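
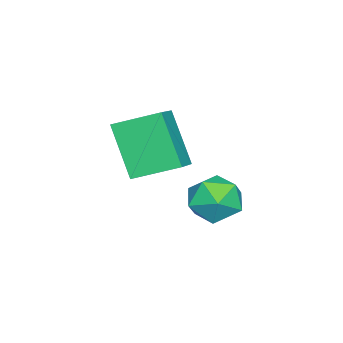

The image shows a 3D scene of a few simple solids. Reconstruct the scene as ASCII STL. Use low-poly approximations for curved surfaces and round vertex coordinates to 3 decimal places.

solid 
facet normal -0.226 0.042 0.973
outer loop
vertex -0.782 4.19 1.872
vertex -1.323 3.406 1.78
vertex -0.395 3.324 1.999
endloop
endfacet
facet normal 0.422 0.313 0.851
outer loop
vertex -0.782 4.19 1.872
vertex -0.395 3.324 1.999
vertex 0.084 3.996 1.514
endloop
endfacet
facet normal 0.351 0.852 0.388
outer loop
vertex -0.782 4.19 1.872
vertex 0.084 3.996 1.514
vertex -0.548 4.493 0.995
endloop
endfacet
facet normal -0.340 0.913 0.225
outer loop
vertex -0.782 4.19 1.872
vertex -0.548 4.493 0.995
vertex -1.418 4.128 1.16
endloop
endfacet
facet normal -0.697 0.412 0.587
outer loop
vertex -0.782 4.19 1.872
vertex -1.418 4.128 1.16
vertex -1.323 3.406 1.78
endloop
endfacet
facet normal 0.819 -0.193 0.541
outer loop
vertex 0.084 3.996 1.514
vertex -0.395 3.324 1.999
vertex 0.078 3.092 1.2
endloop
endfacet
facet normal -0.230 -0.632 0.740
outer loop
vertex -0.395 3.324 1.999
vertex -1.323 3.406 1.78
vertex -0.792 2.727 1.365
endloop
endfacet
facet normal -0.993 -0.033 0.114
outer loop
vertex -1.323 3.406 1.78
vertex -1.418 4.128 1.16
vertex -1.424 3.224 0.846
endloop
endfacet
facet normal -0.416 0.778 -0.472
outer loop
vertex -1.418 4.128 1.16
vertex -0.548 4.493 0.995
vertex -0.945 3.896 0.361
endloop
endfacet
facet normal 0.705 0.678 -0.208
outer loop
vertex -0.548 4.493 0.995
vertex 0.084 3.996 1.514
vertex -0.017 3.814 0.58
endloop
endfacet
facet normal 0.340 -0.913 -0.225
outer loop
vertex -0.558 3.03 0.488
vertex 0.078 3.092 1.2
vertex -0.792 2.727 1.365
endloop
endfacet
facet normal -0.351 -0.852 -0.388
outer loop
vertex -0.558 3.03 0.488
vertex -0.792 2.727 1.365
vertex -1.424 3.224 0.846
endloop
endfacet
facet normal -0.422 -0.313 -0.851
outer loop
vertex -0.558 3.03 0.488
vertex -1.424 3.224 0.846
vertex -0.945 3.896 0.361
endloop
endfacet
facet normal 0.226 -0.042 -0.973
outer loop
vertex -0.558 3.03 0.488
vertex -0.945 3.896 0.361
vertex -0.017 3.814 0.58
endloop
endfacet
facet normal 0.697 -0.412 -0.587
outer loop
vertex -0.558 3.03 0.488
vertex -0.017 3.814 0.58
vertex 0.078 3.092 1.2
endloop
endfacet
facet normal 0.416 -0.778 0.472
outer loop
vertex -0.792 2.727 1.365
vertex 0.078 3.092 1.2
vertex -0.395 3.324 1.999
endloop
endfacet
facet normal -0.705 -0.678 0.208
outer loop
vertex -1.424 3.224 0.846
vertex -0.792 2.727 1.365
vertex -1.323 3.406 1.78
endloop
endfacet
facet normal -0.819 0.193 -0.541
outer loop
vertex -0.945 3.896 0.361
vertex -1.424 3.224 0.846
vertex -1.418 4.128 1.16
endloop
endfacet
facet normal 0.230 0.632 -0.740
outer loop
vertex -0.017 3.814 0.58
vertex -0.945 3.896 0.361
vertex -0.548 4.493 0.995
endloop
endfacet
facet normal 0.993 0.033 -0.114
outer loop
vertex 0.078 3.092 1.2
vertex -0.017 3.814 0.58
vertex 0.084 3.996 1.514
endloop
endfacet
facet normal -0.320 -0.447 0.835
outer loop
vertex 0.493 2.443 5.116
vertex -0.579 2.29 4.624
vertex 0.943 1.08 4.559
endloop
endfacet
facet normal 0.901 0.129 0.414
outer loop
vertex 1.579 1.97 2.896
vertex 0.493 2.443 5.116
vertex 0.943 1.08 4.559
endloop
endfacet
facet normal -0.320 -0.447 0.835
outer loop
vertex 0.943 1.08 4.559
vertex -0.579 2.29 4.624
vertex -0.129 0.927 4.067
endloop
endfacet
facet normal 0.292 -0.885 -0.362
outer loop
vertex -0.129 0.927 4.067
vertex 1.579 1.97 2.896
vertex 0.943 1.08 4.559
endloop
endfacet
facet normal -0.292 0.885 0.362
outer loop
vertex 0.493 2.443 5.116
vertex 0.057 3.18 2.961
vertex -0.579 2.29 4.624
endloop
endfacet
facet normal 0.901 0.129 0.414
outer loop
vertex 1.129 3.333 3.453
vertex 0.493 2.443 5.116
vertex 1.579 1.97 2.896
endloop
endfacet
facet normal -0.292 0.885 0.362
outer loop
vertex 1.129 3.333 3.453
vertex 0.057 3.18 2.961
vertex 0.493 2.443 5.116
endloop
endfacet
facet normal -0.901 -0.129 -0.414
outer loop
vertex -0.579 2.29 4.624
vertex 0.057 3.18 2.961
vertex -0.129 0.927 4.067
endloop
endfacet
facet normal 0.292 -0.885 -0.362
outer loop
vertex 0.507 1.817 2.404
vertex 1.579 1.97 2.896
vertex -0.129 0.927 4.067
endloop
endfacet
facet normal -0.901 -0.129 -0.414
outer loop
vertex -0.129 0.927 4.067
vertex 0.057 3.18 2.961
vertex 0.507 1.817 2.404
endloop
endfacet
facet normal 0.320 0.447 -0.835
outer loop
vertex 0.507 1.817 2.404
vertex 1.129 3.333 3.453
vertex 1.579 1.97 2.896
endloop
endfacet
facet normal 0.320 0.447 -0.835
outer loop
vertex 0.057 3.18 2.961
vertex 1.129 3.333 3.453
vertex 0.507 1.817 2.404
endloop
endfacet

endsolid


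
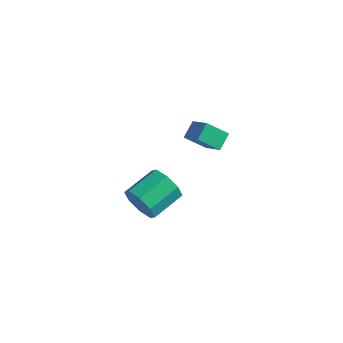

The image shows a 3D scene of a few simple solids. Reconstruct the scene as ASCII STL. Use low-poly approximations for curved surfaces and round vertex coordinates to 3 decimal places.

solid 
facet normal -0.188 -0.942 -0.278
outer loop
vertex 1.919 0.8 -4.769
vertex 1.483 0.665 -4.016
vertex 1.263 0.946 -4.821
endloop
endfacet
facet normal 0.133 0.256 -0.958
outer loop
vertex 1.919 0.8 -4.769
vertex 1.263 0.946 -4.821
vertex 2.213 2.269 -4.336
endloop
endfacet
facet normal 0.133 0.255 -0.958
outer loop
vertex 2.213 2.269 -4.336
vertex 1.263 0.946 -4.821
vertex 1.558 2.416 -4.388
endloop
endfacet
facet normal 0.189 0.942 0.278
outer loop
vertex 2.213 2.269 -4.336
vertex 1.558 2.416 -4.388
vertex 1.777 2.135 -3.584
endloop
endfacet
facet normal -0.189 -0.942 -0.277
outer loop
vertex 1.263 0.946 -4.821
vertex 1.483 0.665 -4.016
vertex 0.737 0.928 -4.402
endloop
endfacet
facet normal -0.594 0.335 -0.731
outer loop
vertex 1.263 0.946 -4.821
vertex 0.737 0.928 -4.402
vertex 1.558 2.416 -4.388
endloop
endfacet
facet normal -0.593 0.334 -0.732
outer loop
vertex 1.558 2.416 -4.388
vertex 0.737 0.928 -4.402
vertex 1.031 2.398 -3.969
endloop
endfacet
facet normal 0.189 0.942 0.278
outer loop
vertex 1.558 2.416 -4.388
vertex 1.031 2.398 -3.969
vertex 1.777 2.135 -3.584
endloop
endfacet
facet normal -0.189 -0.942 -0.278
outer loop
vertex 0.737 0.928 -4.402
vertex 1.483 0.665 -4.016
vertex 0.647 0.756 -3.757
endloop
endfacet
facet normal -0.973 0.217 -0.078
outer loop
vertex 0.737 0.928 -4.402
vertex 0.647 0.756 -3.757
vertex 1.031 2.398 -3.969
endloop
endfacet
facet normal -0.973 0.217 -0.078
outer loop
vertex 1.031 2.398 -3.969
vertex 0.647 0.756 -3.757
vertex 0.941 2.226 -3.324
endloop
endfacet
facet normal 0.189 0.942 0.278
outer loop
vertex 1.031 2.398 -3.969
vertex 0.941 2.226 -3.324
vertex 1.777 2.135 -3.584
endloop
endfacet
facet normal -0.188 -0.942 -0.277
outer loop
vertex 0.647 0.756 -3.757
vertex 1.483 0.665 -4.016
vertex 1.047 0.531 -3.264
endloop
endfacet
facet normal -0.782 -0.027 0.622
outer loop
vertex 0.647 0.756 -3.757
vertex 1.047 0.531 -3.264
vertex 0.941 2.226 -3.324
endloop
endfacet
facet normal -0.782 -0.027 0.622
outer loop
vertex 0.941 2.226 -3.324
vertex 1.047 0.531 -3.264
vertex 1.341 2.0 -2.831
endloop
endfacet
facet normal 0.189 0.942 0.278
outer loop
vertex 0.941 2.226 -3.324
vertex 1.341 2.0 -2.831
vertex 1.777 2.135 -3.584
endloop
endfacet
facet normal -0.189 -0.942 -0.278
outer loop
vertex 1.047 0.531 -3.264
vertex 1.483 0.665 -4.016
vertex 1.702 0.384 -3.212
endloop
endfacet
facet normal -0.133 -0.256 0.958
outer loop
vertex 1.047 0.531 -3.264
vertex 1.702 0.384 -3.212
vertex 1.341 2.0 -2.831
endloop
endfacet
facet normal -0.133 -0.255 0.958
outer loop
vertex 1.341 2.0 -2.831
vertex 1.702 0.384 -3.212
vertex 1.997 1.854 -2.779
endloop
endfacet
facet normal 0.188 0.942 0.278
outer loop
vertex 1.341 2.0 -2.831
vertex 1.997 1.854 -2.779
vertex 1.777 2.135 -3.584
endloop
endfacet
facet normal -0.189 -0.942 -0.278
outer loop
vertex 1.702 0.384 -3.212
vertex 1.483 0.665 -4.016
vertex 2.229 0.402 -3.631
endloop
endfacet
facet normal 0.593 -0.335 0.732
outer loop
vertex 1.702 0.384 -3.212
vertex 2.229 0.402 -3.631
vertex 1.997 1.854 -2.779
endloop
endfacet
facet normal 0.594 -0.334 0.732
outer loop
vertex 1.997 1.854 -2.779
vertex 2.229 0.402 -3.631
vertex 2.523 1.872 -3.198
endloop
endfacet
facet normal 0.189 0.942 0.277
outer loop
vertex 1.997 1.854 -2.779
vertex 2.523 1.872 -3.198
vertex 1.777 2.135 -3.584
endloop
endfacet
facet normal -0.189 -0.942 -0.278
outer loop
vertex 2.229 0.402 -3.631
vertex 1.483 0.665 -4.016
vertex 2.319 0.574 -4.276
endloop
endfacet
facet normal 0.973 -0.217 0.078
outer loop
vertex 2.229 0.402 -3.631
vertex 2.319 0.574 -4.276
vertex 2.523 1.872 -3.198
endloop
endfacet
facet normal 0.973 -0.217 0.078
outer loop
vertex 2.523 1.872 -3.198
vertex 2.319 0.574 -4.276
vertex 2.613 2.044 -3.843
endloop
endfacet
facet normal 0.189 0.942 0.278
outer loop
vertex 2.523 1.872 -3.198
vertex 2.613 2.044 -3.843
vertex 1.777 2.135 -3.584
endloop
endfacet
facet normal -0.189 -0.942 -0.278
outer loop
vertex 2.319 0.574 -4.276
vertex 1.483 0.665 -4.016
vertex 1.919 0.8 -4.769
endloop
endfacet
facet normal 0.782 0.027 -0.622
outer loop
vertex 2.319 0.574 -4.276
vertex 1.919 0.8 -4.769
vertex 2.613 2.044 -3.843
endloop
endfacet
facet normal 0.782 0.027 -0.622
outer loop
vertex 2.613 2.044 -3.843
vertex 1.919 0.8 -4.769
vertex 2.213 2.269 -4.336
endloop
endfacet
facet normal 0.188 0.942 0.277
outer loop
vertex 2.613 2.044 -3.843
vertex 2.213 2.269 -4.336
vertex 1.777 2.135 -3.584
endloop
endfacet
facet normal -0.767 0.305 -0.565
outer loop
vertex 3.0 2.192 1.155
vertex 3.694 2.702 0.487
vertex 3.065 1.503 0.695
endloop
endfacet
facet normal -0.637 -0.469 0.612
outer loop
vertex 3.986 1.138 1.373
vertex 3.0 2.192 1.155
vertex 3.065 1.503 0.695
endloop
endfacet
facet normal -0.767 0.304 -0.565
outer loop
vertex 3.065 1.503 0.695
vertex 3.694 2.702 0.487
vertex 3.759 2.014 0.028
endloop
endfacet
facet normal 0.079 -0.829 -0.553
outer loop
vertex 3.759 2.014 0.028
vertex 3.986 1.138 1.373
vertex 3.065 1.503 0.695
endloop
endfacet
facet normal -0.078 0.830 0.553
outer loop
vertex 3.0 2.192 1.155
vertex 4.615 2.337 1.165
vertex 3.694 2.702 0.487
endloop
endfacet
facet normal -0.636 -0.469 0.612
outer loop
vertex 3.921 1.826 1.832
vertex 3.0 2.192 1.155
vertex 3.986 1.138 1.373
endloop
endfacet
facet normal -0.078 0.829 0.554
outer loop
vertex 3.921 1.826 1.832
vertex 4.615 2.337 1.165
vertex 3.0 2.192 1.155
endloop
endfacet
facet normal 0.637 0.469 -0.612
outer loop
vertex 3.694 2.702 0.487
vertex 4.615 2.337 1.165
vertex 3.759 2.014 0.028
endloop
endfacet
facet normal 0.077 -0.829 -0.553
outer loop
vertex 4.68 1.648 0.705
vertex 3.986 1.138 1.373
vertex 3.759 2.014 0.028
endloop
endfacet
facet normal 0.636 0.469 -0.612
outer loop
vertex 3.759 2.014 0.028
vertex 4.615 2.337 1.165
vertex 4.68 1.648 0.705
endloop
endfacet
facet normal 0.767 -0.304 0.565
outer loop
vertex 4.68 1.648 0.705
vertex 3.921 1.826 1.832
vertex 3.986 1.138 1.373
endloop
endfacet
facet normal 0.767 -0.305 0.565
outer loop
vertex 4.615 2.337 1.165
vertex 3.921 1.826 1.832
vertex 4.68 1.648 0.705
endloop
endfacet

endsolid


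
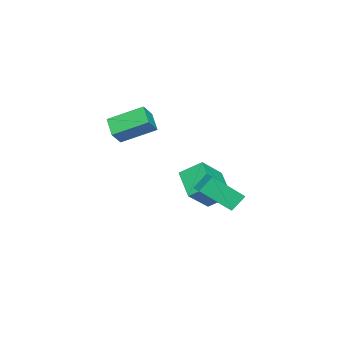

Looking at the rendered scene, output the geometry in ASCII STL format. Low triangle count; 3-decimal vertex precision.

solid 
facet normal -0.771 -0.603 -0.208
outer loop
vertex 0.663 2.18 0.339
vertex -0.056 3.579 -1.052
vertex 1.238 1.71 -0.431
endloop
endfacet
facet normal 0.343 -0.666 0.663
outer loop
vertex 1.916 2.241 -0.248
vertex 0.663 2.18 0.339
vertex 1.238 1.71 -0.431
endloop
endfacet
facet normal -0.770 -0.603 -0.209
outer loop
vertex 1.238 1.71 -0.431
vertex -0.056 3.579 -1.052
vertex 0.52 3.11 -1.822
endloop
endfacet
facet normal 0.538 -0.439 -0.720
outer loop
vertex 0.52 3.11 -1.822
vertex 1.916 2.241 -0.248
vertex 1.238 1.71 -0.431
endloop
endfacet
facet normal -0.538 0.439 0.720
outer loop
vertex 0.663 2.18 0.339
vertex 0.622 4.11 -0.869
vertex -0.056 3.579 -1.052
endloop
endfacet
facet normal 0.343 -0.666 0.662
outer loop
vertex 1.34 2.71 0.522
vertex 0.663 2.18 0.339
vertex 1.916 2.241 -0.248
endloop
endfacet
facet normal -0.538 0.439 0.720
outer loop
vertex 1.34 2.71 0.522
vertex 0.622 4.11 -0.869
vertex 0.663 2.18 0.339
endloop
endfacet
facet normal -0.343 0.666 -0.662
outer loop
vertex -0.056 3.579 -1.052
vertex 0.622 4.11 -0.869
vertex 0.52 3.11 -1.822
endloop
endfacet
facet normal 0.538 -0.439 -0.720
outer loop
vertex 1.197 3.64 -1.639
vertex 1.916 2.241 -0.248
vertex 0.52 3.11 -1.822
endloop
endfacet
facet normal -0.343 0.666 -0.662
outer loop
vertex 0.52 3.11 -1.822
vertex 0.622 4.11 -0.869
vertex 1.197 3.64 -1.639
endloop
endfacet
facet normal 0.770 0.603 0.209
outer loop
vertex 1.197 3.64 -1.639
vertex 1.34 2.71 0.522
vertex 1.916 2.241 -0.248
endloop
endfacet
facet normal 0.771 0.602 0.208
outer loop
vertex 0.622 4.11 -0.869
vertex 1.34 2.71 0.522
vertex 1.197 3.64 -1.639
endloop
endfacet
facet normal -0.676 0.151 -0.722
outer loop
vertex -2.677 -3.95 1.241
vertex -3.258 -2.196 2.153
vertex -1.825 -3.322 0.575
endloop
endfacet
facet normal 0.282 -0.851 -0.442
outer loop
vertex -1.102 -3.484 1.347
vertex -2.677 -3.95 1.241
vertex -1.825 -3.322 0.575
endloop
endfacet
facet normal -0.676 0.151 -0.722
outer loop
vertex -1.825 -3.322 0.575
vertex -3.258 -2.196 2.153
vertex -2.406 -1.568 1.487
endloop
endfacet
facet normal 0.681 0.502 -0.532
outer loop
vertex -2.406 -1.568 1.487
vertex -1.102 -3.484 1.347
vertex -1.825 -3.322 0.575
endloop
endfacet
facet normal -0.681 -0.502 0.532
outer loop
vertex -2.677 -3.95 1.241
vertex -2.535 -2.358 2.925
vertex -3.258 -2.196 2.153
endloop
endfacet
facet normal 0.282 -0.851 -0.442
outer loop
vertex -1.954 -4.112 2.013
vertex -2.677 -3.95 1.241
vertex -1.102 -3.484 1.347
endloop
endfacet
facet normal -0.681 -0.502 0.532
outer loop
vertex -1.954 -4.112 2.013
vertex -2.535 -2.358 2.925
vertex -2.677 -3.95 1.241
endloop
endfacet
facet normal -0.282 0.851 0.442
outer loop
vertex -3.258 -2.196 2.153
vertex -2.535 -2.358 2.925
vertex -2.406 -1.568 1.487
endloop
endfacet
facet normal 0.681 0.502 -0.532
outer loop
vertex -1.683 -1.73 2.259
vertex -1.102 -3.484 1.347
vertex -2.406 -1.568 1.487
endloop
endfacet
facet normal -0.282 0.851 0.442
outer loop
vertex -2.406 -1.568 1.487
vertex -2.535 -2.358 2.925
vertex -1.683 -1.73 2.259
endloop
endfacet
facet normal 0.676 -0.151 0.722
outer loop
vertex -1.683 -1.73 2.259
vertex -1.954 -4.112 2.013
vertex -1.102 -3.484 1.347
endloop
endfacet
facet normal 0.676 -0.151 0.722
outer loop
vertex -2.535 -2.358 2.925
vertex -1.954 -4.112 2.013
vertex -1.683 -1.73 2.259
endloop
endfacet
facet normal -0.673 -0.534 0.512
outer loop
vertex -2.351 0.839 -0.381
vertex -3.743 1.371 -1.655
vertex -2.056 -0.298 -1.179
endloop
endfacet
facet normal 0.710 -0.272 0.650
outer loop
vertex -0.837 0.669 -2.105
vertex -2.351 0.839 -0.381
vertex -2.056 -0.298 -1.179
endloop
endfacet
facet normal -0.673 -0.534 0.512
outer loop
vertex -2.056 -0.298 -1.179
vertex -3.743 1.371 -1.655
vertex -3.447 0.234 -2.453
endloop
endfacet
facet normal 0.208 -0.801 -0.562
outer loop
vertex -3.447 0.234 -2.453
vertex -0.837 0.669 -2.105
vertex -2.056 -0.298 -1.179
endloop
endfacet
facet normal -0.208 0.801 0.562
outer loop
vertex -2.351 0.839 -0.381
vertex -2.524 2.338 -2.581
vertex -3.743 1.371 -1.655
endloop
endfacet
facet normal 0.710 -0.271 0.650
outer loop
vertex -1.133 1.806 -1.307
vertex -2.351 0.839 -0.381
vertex -0.837 0.669 -2.105
endloop
endfacet
facet normal -0.208 0.801 0.562
outer loop
vertex -1.133 1.806 -1.307
vertex -2.524 2.338 -2.581
vertex -2.351 0.839 -0.381
endloop
endfacet
facet normal -0.709 0.272 -0.650
outer loop
vertex -3.743 1.371 -1.655
vertex -2.524 2.338 -2.581
vertex -3.447 0.234 -2.453
endloop
endfacet
facet normal 0.208 -0.801 -0.562
outer loop
vertex -2.229 1.201 -3.379
vertex -0.837 0.669 -2.105
vertex -3.447 0.234 -2.453
endloop
endfacet
facet normal -0.710 0.272 -0.650
outer loop
vertex -3.447 0.234 -2.453
vertex -2.524 2.338 -2.581
vertex -2.229 1.201 -3.379
endloop
endfacet
facet normal 0.673 0.534 -0.512
outer loop
vertex -2.229 1.201 -3.379
vertex -1.133 1.806 -1.307
vertex -0.837 0.669 -2.105
endloop
endfacet
facet normal 0.673 0.534 -0.512
outer loop
vertex -2.524 2.338 -2.581
vertex -1.133 1.806 -1.307
vertex -2.229 1.201 -3.379
endloop
endfacet

endsolid


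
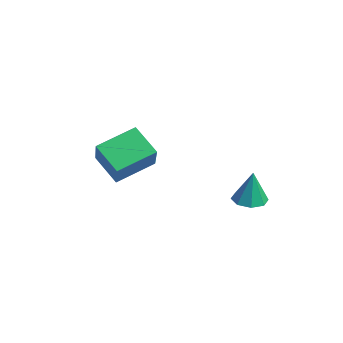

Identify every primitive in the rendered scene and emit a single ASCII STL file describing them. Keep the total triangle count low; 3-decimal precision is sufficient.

solid 
facet normal -0.128 -0.032 -0.991
outer loop
vertex 3.426 3.954 -1.609
vertex 2.876 3.68 -1.529
vertex 3.071 4.267 -1.573
endloop
endfacet
facet normal 0.648 0.701 0.299
outer loop
vertex 3.426 3.954 -1.609
vertex 3.071 4.267 -1.573
vertex 3.044 3.72 -0.231
endloop
endfacet
facet normal -0.129 -0.031 -0.991
outer loop
vertex 3.071 4.267 -1.573
vertex 2.876 3.68 -1.529
vertex 2.602 4.236 -1.511
endloop
endfacet
facet normal -0.011 0.926 0.377
outer loop
vertex 3.071 4.267 -1.573
vertex 2.602 4.236 -1.511
vertex 3.044 3.72 -0.231
endloop
endfacet
facet normal -0.128 -0.031 -0.991
outer loop
vertex 2.602 4.236 -1.511
vertex 2.876 3.68 -1.529
vertex 2.293 3.879 -1.46
endloop
endfacet
facet normal -0.634 0.616 0.467
outer loop
vertex 2.602 4.236 -1.511
vertex 2.293 3.879 -1.46
vertex 3.044 3.72 -0.231
endloop
endfacet
facet normal -0.127 -0.030 -0.991
outer loop
vertex 2.293 3.879 -1.46
vertex 2.876 3.68 -1.529
vertex 2.325 3.406 -1.45
endloop
endfacet
facet normal -0.855 -0.047 0.516
outer loop
vertex 2.293 3.879 -1.46
vertex 2.325 3.406 -1.45
vertex 3.044 3.72 -0.231
endloop
endfacet
facet normal -0.127 -0.030 -0.991
outer loop
vertex 2.325 3.406 -1.45
vertex 2.876 3.68 -1.529
vertex 2.68 3.093 -1.486
endloop
endfacet
facet normal -0.545 -0.676 0.496
outer loop
vertex 2.325 3.406 -1.45
vertex 2.68 3.093 -1.486
vertex 3.044 3.72 -0.231
endloop
endfacet
facet normal -0.129 -0.030 -0.991
outer loop
vertex 2.68 3.093 -1.486
vertex 2.876 3.68 -1.529
vertex 3.15 3.124 -1.548
endloop
endfacet
facet normal 0.115 -0.902 0.417
outer loop
vertex 2.68 3.093 -1.486
vertex 3.15 3.124 -1.548
vertex 3.044 3.72 -0.231
endloop
endfacet
facet normal -0.129 -0.030 -0.991
outer loop
vertex 3.15 3.124 -1.548
vertex 2.876 3.68 -1.529
vertex 3.459 3.481 -1.599
endloop
endfacet
facet normal 0.737 -0.591 0.327
outer loop
vertex 3.15 3.124 -1.548
vertex 3.459 3.481 -1.599
vertex 3.044 3.72 -0.231
endloop
endfacet
facet normal -0.129 -0.030 -0.991
outer loop
vertex 3.459 3.481 -1.599
vertex 2.876 3.68 -1.529
vertex 3.426 3.954 -1.609
endloop
endfacet
facet normal 0.958 0.073 0.278
outer loop
vertex 3.459 3.481 -1.599
vertex 3.426 3.954 -1.609
vertex 3.044 3.72 -0.231
endloop
endfacet
facet normal -0.691 0.215 -0.690
outer loop
vertex -2.005 0.01 -1.242
vertex -2.137 1.481 -0.652
vertex -1.057 0.424 -2.062
endloop
endfacet
facet normal 0.083 -0.925 -0.371
outer loop
vertex 0.117 0.059 -0.888
vertex -2.005 0.01 -1.242
vertex -1.057 0.424 -2.062
endloop
endfacet
facet normal -0.691 0.214 -0.690
outer loop
vertex -1.057 0.424 -2.062
vertex -2.137 1.481 -0.652
vertex -1.19 1.895 -1.472
endloop
endfacet
facet normal 0.718 0.314 -0.621
outer loop
vertex -1.19 1.895 -1.472
vertex 0.117 0.059 -0.888
vertex -1.057 0.424 -2.062
endloop
endfacet
facet normal -0.718 -0.314 0.621
outer loop
vertex -2.005 0.01 -1.242
vertex -0.963 1.116 0.522
vertex -2.137 1.481 -0.652
endloop
endfacet
facet normal 0.083 -0.925 -0.371
outer loop
vertex -0.83 -0.355 -0.068
vertex -2.005 0.01 -1.242
vertex 0.117 0.059 -0.888
endloop
endfacet
facet normal -0.718 -0.314 0.621
outer loop
vertex -0.83 -0.355 -0.068
vertex -0.963 1.116 0.522
vertex -2.005 0.01 -1.242
endloop
endfacet
facet normal -0.083 0.925 0.371
outer loop
vertex -2.137 1.481 -0.652
vertex -0.963 1.116 0.522
vertex -1.19 1.895 -1.472
endloop
endfacet
facet normal 0.718 0.314 -0.621
outer loop
vertex -0.015 1.53 -0.298
vertex 0.117 0.059 -0.888
vertex -1.19 1.895 -1.472
endloop
endfacet
facet normal -0.083 0.925 0.371
outer loop
vertex -1.19 1.895 -1.472
vertex -0.963 1.116 0.522
vertex -0.015 1.53 -0.298
endloop
endfacet
facet normal 0.691 -0.215 0.690
outer loop
vertex -0.015 1.53 -0.298
vertex -0.83 -0.355 -0.068
vertex 0.117 0.059 -0.888
endloop
endfacet
facet normal 0.691 -0.214 0.690
outer loop
vertex -0.963 1.116 0.522
vertex -0.83 -0.355 -0.068
vertex -0.015 1.53 -0.298
endloop
endfacet

endsolid


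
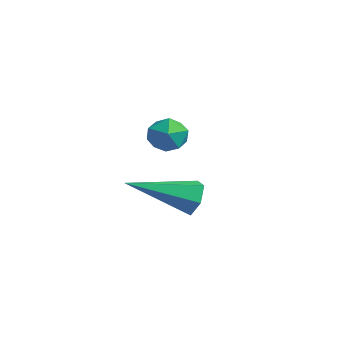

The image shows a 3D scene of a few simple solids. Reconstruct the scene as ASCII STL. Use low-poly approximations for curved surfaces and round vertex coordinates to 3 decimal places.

solid 
facet normal 0.236 0.905 -0.353
outer loop
vertex 0.142 4.304 -1.481
vertex -0.187 4.168 -2.049
vertex -0.509 4.453 -1.534
endloop
endfacet
facet normal -0.055 0.113 0.992
outer loop
vertex 0.142 4.304 -1.481
vertex -0.509 4.453 -1.534
vertex -0.693 2.232 -1.291
endloop
endfacet
facet normal 0.236 0.905 -0.353
outer loop
vertex -0.509 4.453 -1.534
vertex -0.187 4.168 -2.049
vertex -0.838 4.317 -2.102
endloop
endfacet
facet normal -0.871 0.124 0.475
outer loop
vertex -0.509 4.453 -1.534
vertex -0.838 4.317 -2.102
vertex -0.693 2.232 -1.291
endloop
endfacet
facet normal 0.236 0.905 -0.353
outer loop
vertex -0.838 4.317 -2.102
vertex -0.187 4.168 -2.049
vertex -0.517 4.033 -2.616
endloop
endfacet
facet normal -0.877 -0.226 -0.423
outer loop
vertex -0.838 4.317 -2.102
vertex -0.517 4.033 -2.616
vertex -0.693 2.232 -1.291
endloop
endfacet
facet normal 0.237 0.905 -0.354
outer loop
vertex -0.517 4.033 -2.616
vertex -0.187 4.168 -2.049
vertex 0.134 3.883 -2.563
endloop
endfacet
facet normal -0.070 -0.587 -0.807
outer loop
vertex -0.517 4.033 -2.616
vertex 0.134 3.883 -2.563
vertex -0.693 2.232 -1.291
endloop
endfacet
facet normal 0.236 0.905 -0.354
outer loop
vertex 0.134 3.883 -2.563
vertex -0.187 4.168 -2.049
vertex 0.464 4.019 -1.995
endloop
endfacet
facet normal 0.747 -0.598 -0.291
outer loop
vertex 0.134 3.883 -2.563
vertex 0.464 4.019 -1.995
vertex -0.693 2.232 -1.291
endloop
endfacet
facet normal 0.236 0.905 -0.354
outer loop
vertex 0.464 4.019 -1.995
vertex -0.187 4.168 -2.049
vertex 0.142 4.304 -1.481
endloop
endfacet
facet normal 0.753 -0.248 0.609
outer loop
vertex 0.464 4.019 -1.995
vertex 0.142 4.304 -1.481
vertex -0.693 2.232 -1.291
endloop
endfacet
facet normal -0.838 0.472 0.275
outer loop
vertex 1.453 2.448 1.105
vertex 1.456 2.124 1.671
vertex 1.763 2.697 1.622
endloop
endfacet
facet normal -0.445 0.881 -0.158
outer loop
vertex 1.453 2.448 1.105
vertex 1.763 2.697 1.622
vertex 2.036 2.729 1.03
endloop
endfacet
facet normal -0.354 0.529 -0.771
outer loop
vertex 1.453 2.448 1.105
vertex 2.036 2.729 1.03
vertex 1.898 2.176 0.714
endloop
endfacet
facet normal -0.690 -0.098 -0.717
outer loop
vertex 1.453 2.448 1.105
vertex 1.898 2.176 0.714
vertex 1.54 1.802 1.11
endloop
endfacet
facet normal -0.988 -0.134 -0.071
outer loop
vertex 1.453 2.448 1.105
vertex 1.54 1.802 1.11
vertex 1.456 2.124 1.671
endloop
endfacet
facet normal 0.197 0.970 0.143
outer loop
vertex 2.036 2.729 1.03
vertex 1.763 2.697 1.622
vertex 2.4 2.578 1.55
endloop
endfacet
facet normal -0.438 0.307 0.845
outer loop
vertex 1.763 2.697 1.622
vertex 1.456 2.124 1.671
vertex 2.042 2.204 1.946
endloop
endfacet
facet normal -0.684 -0.672 0.283
outer loop
vertex 1.456 2.124 1.671
vertex 1.54 1.802 1.11
vertex 1.904 1.651 1.63
endloop
endfacet
facet normal -0.201 -0.615 -0.763
outer loop
vertex 1.54 1.802 1.11
vertex 1.898 2.176 0.714
vertex 2.177 1.683 1.038
endloop
endfacet
facet normal 0.344 0.400 -0.850
outer loop
vertex 1.898 2.176 0.714
vertex 2.036 2.729 1.03
vertex 2.484 2.256 0.989
endloop
endfacet
facet normal 0.690 0.098 0.717
outer loop
vertex 2.487 1.932 1.555
vertex 2.4 2.578 1.55
vertex 2.042 2.204 1.946
endloop
endfacet
facet normal 0.354 -0.529 0.771
outer loop
vertex 2.487 1.932 1.555
vertex 2.042 2.204 1.946
vertex 1.904 1.651 1.63
endloop
endfacet
facet normal 0.445 -0.881 0.158
outer loop
vertex 2.487 1.932 1.555
vertex 1.904 1.651 1.63
vertex 2.177 1.683 1.038
endloop
endfacet
facet normal 0.838 -0.472 -0.275
outer loop
vertex 2.487 1.932 1.555
vertex 2.177 1.683 1.038
vertex 2.484 2.256 0.989
endloop
endfacet
facet normal 0.988 0.134 0.071
outer loop
vertex 2.487 1.932 1.555
vertex 2.484 2.256 0.989
vertex 2.4 2.578 1.55
endloop
endfacet
facet normal 0.201 0.615 0.763
outer loop
vertex 2.042 2.204 1.946
vertex 2.4 2.578 1.55
vertex 1.763 2.697 1.622
endloop
endfacet
facet normal -0.344 -0.400 0.850
outer loop
vertex 1.904 1.651 1.63
vertex 2.042 2.204 1.946
vertex 1.456 2.124 1.671
endloop
endfacet
facet normal -0.197 -0.970 -0.143
outer loop
vertex 2.177 1.683 1.038
vertex 1.904 1.651 1.63
vertex 1.54 1.802 1.11
endloop
endfacet
facet normal 0.438 -0.307 -0.845
outer loop
vertex 2.484 2.256 0.989
vertex 2.177 1.683 1.038
vertex 1.898 2.176 0.714
endloop
endfacet
facet normal 0.684 0.672 -0.283
outer loop
vertex 2.4 2.578 1.55
vertex 2.484 2.256 0.989
vertex 2.036 2.729 1.03
endloop
endfacet

endsolid


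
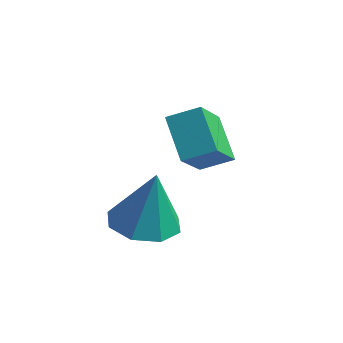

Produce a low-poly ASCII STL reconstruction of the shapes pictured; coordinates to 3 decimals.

solid 
facet normal -0.193 -0.052 -0.980
outer loop
vertex 1.485 1.293 0.545
vertex 0.616 0.861 0.739
vertex 0.923 1.795 0.629
endloop
endfacet
facet normal 0.663 0.696 0.275
outer loop
vertex 1.485 1.293 0.545
vertex 0.923 1.795 0.629
vertex 0.984 0.959 2.601
endloop
endfacet
facet normal -0.194 -0.052 -0.980
outer loop
vertex 0.923 1.795 0.629
vertex 0.616 0.861 0.739
vertex 0.182 1.75 0.778
endloop
endfacet
facet normal 0.022 0.921 0.390
outer loop
vertex 0.923 1.795 0.629
vertex 0.182 1.75 0.778
vertex 0.984 0.959 2.601
endloop
endfacet
facet normal -0.194 -0.051 -0.980
outer loop
vertex 0.182 1.75 0.778
vertex 0.616 0.861 0.739
vertex -0.305 1.183 0.904
endloop
endfacet
facet normal -0.584 0.619 0.525
outer loop
vertex 0.182 1.75 0.778
vertex -0.305 1.183 0.904
vertex 0.984 0.959 2.601
endloop
endfacet
facet normal -0.194 -0.052 -0.980
outer loop
vertex -0.305 1.183 0.904
vertex 0.616 0.861 0.739
vertex -0.253 0.428 0.934
endloop
endfacet
facet normal -0.798 -0.031 0.602
outer loop
vertex -0.305 1.183 0.904
vertex -0.253 0.428 0.934
vertex 0.984 0.959 2.601
endloop
endfacet
facet normal -0.194 -0.053 -0.980
outer loop
vertex -0.253 0.428 0.934
vertex 0.616 0.861 0.739
vertex 0.308 -0.074 0.85
endloop
endfacet
facet normal -0.496 -0.650 0.575
outer loop
vertex -0.253 0.428 0.934
vertex 0.308 -0.074 0.85
vertex 0.984 0.959 2.601
endloop
endfacet
facet normal -0.195 -0.052 -0.979
outer loop
vertex 0.308 -0.074 0.85
vertex 0.616 0.861 0.739
vertex 1.05 -0.028 0.7
endloop
endfacet
facet normal 0.147 -0.876 0.460
outer loop
vertex 0.308 -0.074 0.85
vertex 1.05 -0.028 0.7
vertex 0.984 0.959 2.601
endloop
endfacet
facet normal -0.194 -0.052 -0.980
outer loop
vertex 1.05 -0.028 0.7
vertex 0.616 0.861 0.739
vertex 1.537 0.538 0.574
endloop
endfacet
facet normal 0.752 -0.574 0.324
outer loop
vertex 1.05 -0.028 0.7
vertex 1.537 0.538 0.574
vertex 0.984 0.959 2.601
endloop
endfacet
facet normal -0.193 -0.051 -0.980
outer loop
vertex 1.537 0.538 0.574
vertex 0.616 0.861 0.739
vertex 1.485 1.293 0.545
endloop
endfacet
facet normal 0.966 0.076 0.248
outer loop
vertex 1.537 0.538 0.574
vertex 1.485 1.293 0.545
vertex 0.984 0.959 2.601
endloop
endfacet
facet normal -0.673 0.316 0.669
outer loop
vertex 0.753 1.502 4.37
vertex 1.418 2.09 4.761
vertex 0.313 2.655 3.383
endloop
endfacet
facet normal -0.686 -0.606 -0.403
outer loop
vertex 1.302 2.19 2.399
vertex 0.753 1.502 4.37
vertex 0.313 2.655 3.383
endloop
endfacet
facet normal -0.673 0.316 0.669
outer loop
vertex 0.313 2.655 3.383
vertex 1.418 2.09 4.761
vertex 0.978 3.243 3.774
endloop
endfacet
facet normal -0.278 0.730 -0.624
outer loop
vertex 0.978 3.243 3.774
vertex 1.302 2.19 2.399
vertex 0.313 2.655 3.383
endloop
endfacet
facet normal 0.278 -0.730 0.624
outer loop
vertex 0.753 1.502 4.37
vertex 2.407 1.625 3.777
vertex 1.418 2.09 4.761
endloop
endfacet
facet normal -0.686 -0.606 -0.403
outer loop
vertex 1.742 1.037 3.386
vertex 0.753 1.502 4.37
vertex 1.302 2.19 2.399
endloop
endfacet
facet normal 0.278 -0.730 0.624
outer loop
vertex 1.742 1.037 3.386
vertex 2.407 1.625 3.777
vertex 0.753 1.502 4.37
endloop
endfacet
facet normal 0.686 0.606 0.403
outer loop
vertex 1.418 2.09 4.761
vertex 2.407 1.625 3.777
vertex 0.978 3.243 3.774
endloop
endfacet
facet normal -0.278 0.730 -0.624
outer loop
vertex 1.967 2.778 2.79
vertex 1.302 2.19 2.399
vertex 0.978 3.243 3.774
endloop
endfacet
facet normal 0.686 0.606 0.403
outer loop
vertex 0.978 3.243 3.774
vertex 2.407 1.625 3.777
vertex 1.967 2.778 2.79
endloop
endfacet
facet normal 0.673 -0.316 -0.669
outer loop
vertex 1.967 2.778 2.79
vertex 1.742 1.037 3.386
vertex 1.302 2.19 2.399
endloop
endfacet
facet normal 0.673 -0.316 -0.669
outer loop
vertex 2.407 1.625 3.777
vertex 1.742 1.037 3.386
vertex 1.967 2.778 2.79
endloop
endfacet

endsolid


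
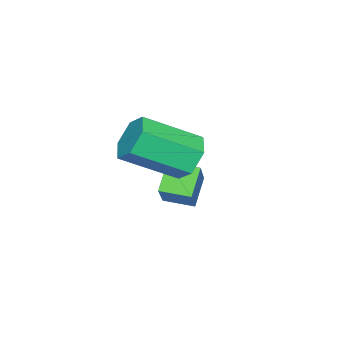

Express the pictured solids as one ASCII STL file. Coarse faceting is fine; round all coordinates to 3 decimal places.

solid 
facet normal -0.518 0.704 -0.485
outer loop
vertex 0.051 0.227 1.598
vertex -0.352 0.407 2.289
vertex 0.347 0.796 2.108
endloop
endfacet
facet normal 0.776 0.146 -0.614
outer loop
vertex 0.051 0.227 1.598
vertex 0.347 0.796 2.108
vertex 1.075 -1.168 2.56
endloop
endfacet
facet normal 0.776 0.147 -0.613
outer loop
vertex 1.075 -1.168 2.56
vertex 0.347 0.796 2.108
vertex 1.371 -0.598 3.071
endloop
endfacet
facet normal 0.517 -0.704 0.486
outer loop
vertex 1.075 -1.168 2.56
vertex 1.371 -0.598 3.071
vertex 0.672 -0.987 3.251
endloop
endfacet
facet normal -0.518 0.704 -0.486
outer loop
vertex 0.347 0.796 2.108
vertex -0.352 0.407 2.289
vertex -0.056 0.977 2.799
endloop
endfacet
facet normal 0.701 0.675 0.232
outer loop
vertex 0.347 0.796 2.108
vertex -0.056 0.977 2.799
vertex 1.371 -0.598 3.071
endloop
endfacet
facet normal 0.700 0.675 0.233
outer loop
vertex 1.371 -0.598 3.071
vertex -0.056 0.977 2.799
vertex 0.968 -0.418 3.762
endloop
endfacet
facet normal 0.517 -0.705 0.485
outer loop
vertex 1.371 -0.598 3.071
vertex 0.968 -0.418 3.762
vertex 0.672 -0.987 3.251
endloop
endfacet
facet normal -0.518 0.704 -0.486
outer loop
vertex -0.056 0.977 2.799
vertex -0.352 0.407 2.289
vertex -0.755 0.588 2.98
endloop
endfacet
facet normal -0.075 0.529 0.846
outer loop
vertex -0.056 0.977 2.799
vertex -0.755 0.588 2.98
vertex 0.968 -0.418 3.762
endloop
endfacet
facet normal -0.076 0.528 0.846
outer loop
vertex 0.968 -0.418 3.762
vertex -0.755 0.588 2.98
vertex 0.269 -0.807 3.942
endloop
endfacet
facet normal 0.517 -0.705 0.485
outer loop
vertex 0.968 -0.418 3.762
vertex 0.269 -0.807 3.942
vertex 0.672 -0.987 3.251
endloop
endfacet
facet normal -0.517 0.704 -0.486
outer loop
vertex -0.755 0.588 2.98
vertex -0.352 0.407 2.289
vertex -1.051 0.018 2.469
endloop
endfacet
facet normal -0.776 -0.147 0.613
outer loop
vertex -0.755 0.588 2.98
vertex -1.051 0.018 2.469
vertex 0.269 -0.807 3.942
endloop
endfacet
facet normal -0.776 -0.146 0.614
outer loop
vertex 0.269 -0.807 3.942
vertex -1.051 0.018 2.469
vertex -0.027 -1.376 3.432
endloop
endfacet
facet normal 0.518 -0.704 0.485
outer loop
vertex 0.269 -0.807 3.942
vertex -0.027 -1.376 3.432
vertex 0.672 -0.987 3.251
endloop
endfacet
facet normal -0.517 0.705 -0.485
outer loop
vertex -1.051 0.018 2.469
vertex -0.352 0.407 2.289
vertex -0.648 -0.162 1.778
endloop
endfacet
facet normal -0.700 -0.675 -0.233
outer loop
vertex -1.051 0.018 2.469
vertex -0.648 -0.162 1.778
vertex -0.027 -1.376 3.432
endloop
endfacet
facet normal -0.701 -0.675 -0.232
outer loop
vertex -0.027 -1.376 3.432
vertex -0.648 -0.162 1.778
vertex 0.376 -1.557 2.741
endloop
endfacet
facet normal 0.518 -0.704 0.486
outer loop
vertex -0.027 -1.376 3.432
vertex 0.376 -1.557 2.741
vertex 0.672 -0.987 3.251
endloop
endfacet
facet normal -0.517 0.705 -0.485
outer loop
vertex -0.648 -0.162 1.778
vertex -0.352 0.407 2.289
vertex 0.051 0.227 1.598
endloop
endfacet
facet normal 0.076 -0.528 -0.846
outer loop
vertex -0.648 -0.162 1.778
vertex 0.051 0.227 1.598
vertex 0.376 -1.557 2.741
endloop
endfacet
facet normal 0.075 -0.528 -0.846
outer loop
vertex 0.376 -1.557 2.741
vertex 0.051 0.227 1.598
vertex 1.075 -1.168 2.56
endloop
endfacet
facet normal 0.518 -0.704 0.486
outer loop
vertex 0.376 -1.557 2.741
vertex 1.075 -1.168 2.56
vertex 0.672 -0.987 3.251
endloop
endfacet
facet normal -0.679 -0.280 -0.678
outer loop
vertex -2.642 -1.434 0.05
vertex -2.906 -0.478 -0.08
vertex -1.875 -1.332 -0.76
endloop
endfacet
facet normal 0.264 -0.956 0.130
outer loop
vertex -0.734 -0.862 0.38
vertex -2.642 -1.434 0.05
vertex -1.875 -1.332 -0.76
endloop
endfacet
facet normal -0.679 -0.280 -0.678
outer loop
vertex -1.875 -1.332 -0.76
vertex -2.906 -0.478 -0.08
vertex -2.139 -0.376 -0.89
endloop
endfacet
facet normal 0.685 0.091 -0.723
outer loop
vertex -2.139 -0.376 -0.89
vertex -0.734 -0.862 0.38
vertex -1.875 -1.332 -0.76
endloop
endfacet
facet normal -0.685 -0.091 0.723
outer loop
vertex -2.642 -1.434 0.05
vertex -1.765 -0.008 1.06
vertex -2.906 -0.478 -0.08
endloop
endfacet
facet normal 0.264 -0.956 0.130
outer loop
vertex -1.501 -0.964 1.19
vertex -2.642 -1.434 0.05
vertex -0.734 -0.862 0.38
endloop
endfacet
facet normal -0.685 -0.091 0.723
outer loop
vertex -1.501 -0.964 1.19
vertex -1.765 -0.008 1.06
vertex -2.642 -1.434 0.05
endloop
endfacet
facet normal -0.264 0.956 -0.130
outer loop
vertex -2.906 -0.478 -0.08
vertex -1.765 -0.008 1.06
vertex -2.139 -0.376 -0.89
endloop
endfacet
facet normal 0.685 0.091 -0.723
outer loop
vertex -0.998 0.094 0.25
vertex -0.734 -0.862 0.38
vertex -2.139 -0.376 -0.89
endloop
endfacet
facet normal -0.264 0.956 -0.130
outer loop
vertex -2.139 -0.376 -0.89
vertex -1.765 -0.008 1.06
vertex -0.998 0.094 0.25
endloop
endfacet
facet normal 0.679 0.280 0.678
outer loop
vertex -0.998 0.094 0.25
vertex -1.501 -0.964 1.19
vertex -0.734 -0.862 0.38
endloop
endfacet
facet normal 0.679 0.280 0.678
outer loop
vertex -1.765 -0.008 1.06
vertex -1.501 -0.964 1.19
vertex -0.998 0.094 0.25
endloop
endfacet

endsolid


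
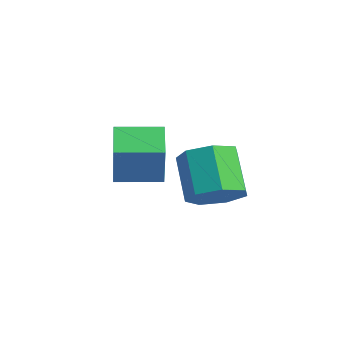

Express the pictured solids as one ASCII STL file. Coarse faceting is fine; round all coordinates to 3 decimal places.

solid 
facet normal 0.651 -0.159 -0.742
outer loop
vertex -2.149 -0.942 -1.751
vertex -2.888 -0.719 -2.447
vertex -2.211 -0.075 -1.991
endloop
endfacet
facet normal 0.756 0.224 0.615
outer loop
vertex -2.149 -0.942 -1.751
vertex -2.211 -0.075 -1.991
vertex -3.373 -0.644 -0.356
endloop
endfacet
facet normal 0.756 0.224 0.615
outer loop
vertex -3.373 -0.644 -0.356
vertex -2.211 -0.075 -1.991
vertex -3.435 0.224 -0.596
endloop
endfacet
facet normal -0.652 0.159 0.742
outer loop
vertex -3.373 -0.644 -0.356
vertex -3.435 0.224 -0.596
vertex -4.112 -0.421 -1.053
endloop
endfacet
facet normal 0.651 -0.159 -0.742
outer loop
vertex -2.211 -0.075 -1.991
vertex -2.888 -0.719 -2.447
vertex -2.783 0.307 -2.575
endloop
endfacet
facet normal 0.417 0.892 0.175
outer loop
vertex -2.211 -0.075 -1.991
vertex -2.783 0.307 -2.575
vertex -3.435 0.224 -0.596
endloop
endfacet
facet normal 0.417 0.892 0.175
outer loop
vertex -3.435 0.224 -0.596
vertex -2.783 0.307 -2.575
vertex -4.007 0.606 -1.18
endloop
endfacet
facet normal -0.652 0.158 0.742
outer loop
vertex -3.435 0.224 -0.596
vertex -4.007 0.606 -1.18
vertex -4.112 -0.421 -1.053
endloop
endfacet
facet normal 0.652 -0.159 -0.742
outer loop
vertex -2.783 0.307 -2.575
vertex -2.888 -0.719 -2.447
vertex -3.434 -0.084 -3.063
endloop
endfacet
facet normal -0.235 0.887 -0.397
outer loop
vertex -2.783 0.307 -2.575
vertex -3.434 -0.084 -3.063
vertex -4.007 0.606 -1.18
endloop
endfacet
facet normal -0.235 0.887 -0.397
outer loop
vertex -4.007 0.606 -1.18
vertex -3.434 -0.084 -3.063
vertex -4.658 0.215 -1.668
endloop
endfacet
facet normal -0.651 0.158 0.742
outer loop
vertex -4.007 0.606 -1.18
vertex -4.658 0.215 -1.668
vertex -4.112 -0.421 -1.053
endloop
endfacet
facet normal 0.651 -0.159 -0.742
outer loop
vertex -3.434 -0.084 -3.063
vertex -2.888 -0.719 -2.447
vertex -3.674 -0.953 -3.087
endloop
endfacet
facet normal -0.711 0.215 -0.670
outer loop
vertex -3.434 -0.084 -3.063
vertex -3.674 -0.953 -3.087
vertex -4.658 0.215 -1.668
endloop
endfacet
facet normal -0.711 0.215 -0.670
outer loop
vertex -4.658 0.215 -1.668
vertex -3.674 -0.953 -3.087
vertex -4.898 -0.655 -1.692
endloop
endfacet
facet normal -0.651 0.159 0.742
outer loop
vertex -4.658 0.215 -1.668
vertex -4.898 -0.655 -1.692
vertex -4.112 -0.421 -1.053
endloop
endfacet
facet normal 0.651 -0.158 -0.742
outer loop
vertex -3.674 -0.953 -3.087
vertex -2.888 -0.719 -2.447
vertex -3.322 -1.647 -2.63
endloop
endfacet
facet normal -0.651 -0.619 -0.439
outer loop
vertex -3.674 -0.953 -3.087
vertex -3.322 -1.647 -2.63
vertex -4.898 -0.655 -1.692
endloop
endfacet
facet normal -0.651 -0.620 -0.438
outer loop
vertex -4.898 -0.655 -1.692
vertex -3.322 -1.647 -2.63
vertex -4.546 -1.348 -1.235
endloop
endfacet
facet normal -0.651 0.159 0.742
outer loop
vertex -4.898 -0.655 -1.692
vertex -4.546 -1.348 -1.235
vertex -4.112 -0.421 -1.053
endloop
endfacet
facet normal 0.651 -0.158 -0.742
outer loop
vertex -3.322 -1.647 -2.63
vertex -2.888 -0.719 -2.447
vertex -2.643 -1.642 -2.035
endloop
endfacet
facet normal -0.101 -0.987 0.123
outer loop
vertex -3.322 -1.647 -2.63
vertex -2.643 -1.642 -2.035
vertex -4.546 -1.348 -1.235
endloop
endfacet
facet normal -0.101 -0.987 0.123
outer loop
vertex -4.546 -1.348 -1.235
vertex -2.643 -1.642 -2.035
vertex -3.867 -1.343 -0.64
endloop
endfacet
facet normal -0.651 0.159 0.742
outer loop
vertex -4.546 -1.348 -1.235
vertex -3.867 -1.343 -0.64
vertex -4.112 -0.421 -1.053
endloop
endfacet
facet normal 0.651 -0.158 -0.742
outer loop
vertex -2.643 -1.642 -2.035
vertex -2.888 -0.719 -2.447
vertex -2.149 -0.942 -1.751
endloop
endfacet
facet normal 0.525 -0.611 0.592
outer loop
vertex -2.643 -1.642 -2.035
vertex -2.149 -0.942 -1.751
vertex -3.867 -1.343 -0.64
endloop
endfacet
facet normal 0.525 -0.612 0.592
outer loop
vertex -3.867 -1.343 -0.64
vertex -2.149 -0.942 -1.751
vertex -3.373 -0.644 -0.356
endloop
endfacet
facet normal -0.652 0.159 0.742
outer loop
vertex -3.867 -1.343 -0.64
vertex -3.373 -0.644 -0.356
vertex -4.112 -0.421 -1.053
endloop
endfacet
facet normal -0.823 0.393 0.411
outer loop
vertex -3.299 -4.123 1.171
vertex -2.636 -2.711 1.15
vertex -3.955 -3.839 -0.415
endloop
endfacet
facet normal -0.425 -0.905 0.014
outer loop
vertex -2.844 -4.369 -0.97
vertex -3.299 -4.123 1.171
vertex -3.955 -3.839 -0.415
endloop
endfacet
facet normal -0.823 0.393 0.410
outer loop
vertex -3.955 -3.839 -0.415
vertex -2.636 -2.711 1.15
vertex -3.292 -2.427 -0.437
endloop
endfacet
facet normal -0.378 0.163 -0.912
outer loop
vertex -3.292 -2.427 -0.437
vertex -2.844 -4.369 -0.97
vertex -3.955 -3.839 -0.415
endloop
endfacet
facet normal 0.377 -0.164 0.912
outer loop
vertex -3.299 -4.123 1.171
vertex -1.525 -3.241 0.595
vertex -2.636 -2.711 1.15
endloop
endfacet
facet normal -0.425 -0.905 0.014
outer loop
vertex -2.188 -4.653 0.617
vertex -3.299 -4.123 1.171
vertex -2.844 -4.369 -0.97
endloop
endfacet
facet normal 0.377 -0.163 0.912
outer loop
vertex -2.188 -4.653 0.617
vertex -1.525 -3.241 0.595
vertex -3.299 -4.123 1.171
endloop
endfacet
facet normal 0.425 0.905 -0.014
outer loop
vertex -2.636 -2.711 1.15
vertex -1.525 -3.241 0.595
vertex -3.292 -2.427 -0.437
endloop
endfacet
facet normal -0.377 0.163 -0.912
outer loop
vertex -2.181 -2.957 -0.991
vertex -2.844 -4.369 -0.97
vertex -3.292 -2.427 -0.437
endloop
endfacet
facet normal 0.425 0.905 -0.014
outer loop
vertex -3.292 -2.427 -0.437
vertex -1.525 -3.241 0.595
vertex -2.181 -2.957 -0.991
endloop
endfacet
facet normal 0.823 -0.393 -0.410
outer loop
vertex -2.181 -2.957 -0.991
vertex -2.188 -4.653 0.617
vertex -2.844 -4.369 -0.97
endloop
endfacet
facet normal 0.823 -0.393 -0.411
outer loop
vertex -1.525 -3.241 0.595
vertex -2.188 -4.653 0.617
vertex -2.181 -2.957 -0.991
endloop
endfacet

endsolid


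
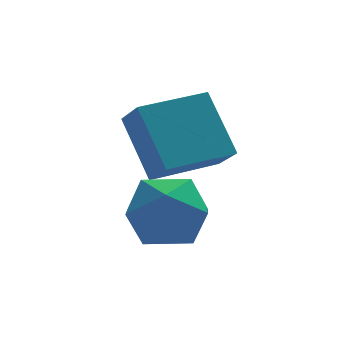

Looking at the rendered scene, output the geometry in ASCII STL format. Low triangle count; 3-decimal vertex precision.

solid 
facet normal -0.957 -0.288 -0.036
outer loop
vertex -3.445 -1.322 0.728
vertex -3.619 -0.669 0.134
vertex -3.119 -2.265 -0.406
endloop
endfacet
facet normal 0.193 -0.726 0.660
outer loop
vertex -1.741 -1.851 -0.354
vertex -3.445 -1.322 0.728
vertex -3.119 -2.265 -0.406
endloop
endfacet
facet normal -0.957 -0.288 -0.036
outer loop
vertex -3.119 -2.265 -0.406
vertex -3.619 -0.669 0.134
vertex -3.293 -1.612 -1.0
endloop
endfacet
facet normal 0.216 -0.625 -0.750
outer loop
vertex -3.293 -1.612 -1.0
vertex -1.741 -1.851 -0.354
vertex -3.119 -2.265 -0.406
endloop
endfacet
facet normal -0.216 0.625 0.750
outer loop
vertex -3.445 -1.322 0.728
vertex -2.241 -0.255 0.186
vertex -3.619 -0.669 0.134
endloop
endfacet
facet normal 0.193 -0.726 0.660
outer loop
vertex -2.067 -0.908 0.78
vertex -3.445 -1.322 0.728
vertex -1.741 -1.851 -0.354
endloop
endfacet
facet normal -0.216 0.625 0.750
outer loop
vertex -2.067 -0.908 0.78
vertex -2.241 -0.255 0.186
vertex -3.445 -1.322 0.728
endloop
endfacet
facet normal -0.193 0.726 -0.660
outer loop
vertex -3.619 -0.669 0.134
vertex -2.241 -0.255 0.186
vertex -3.293 -1.612 -1.0
endloop
endfacet
facet normal 0.216 -0.625 -0.750
outer loop
vertex -1.915 -1.198 -0.948
vertex -1.741 -1.851 -0.354
vertex -3.293 -1.612 -1.0
endloop
endfacet
facet normal -0.193 0.726 -0.660
outer loop
vertex -3.293 -1.612 -1.0
vertex -2.241 -0.255 0.186
vertex -1.915 -1.198 -0.948
endloop
endfacet
facet normal 0.957 0.288 0.036
outer loop
vertex -1.915 -1.198 -0.948
vertex -2.067 -0.908 0.78
vertex -1.741 -1.851 -0.354
endloop
endfacet
facet normal 0.957 0.288 0.036
outer loop
vertex -2.241 -0.255 0.186
vertex -2.067 -0.908 0.78
vertex -1.915 -1.198 -0.948
endloop
endfacet
facet normal -0.017 0.047 0.999
outer loop
vertex -3.531 -2.059 -0.726
vertex -3.256 -2.898 -0.682
vertex -2.667 -2.24 -0.703
endloop
endfacet
facet normal 0.125 0.686 0.717
outer loop
vertex -3.531 -2.059 -0.726
vertex -2.667 -2.24 -0.703
vertex -2.973 -1.616 -1.247
endloop
endfacet
facet normal -0.417 0.862 0.287
outer loop
vertex -3.531 -2.059 -0.726
vertex -2.973 -1.616 -1.247
vertex -3.751 -1.887 -1.563
endloop
endfacet
facet normal -0.893 0.332 0.303
outer loop
vertex -3.531 -2.059 -0.726
vertex -3.751 -1.887 -1.563
vertex -3.927 -2.679 -1.214
endloop
endfacet
facet normal -0.646 -0.173 0.744
outer loop
vertex -3.531 -2.059 -0.726
vertex -3.927 -2.679 -1.214
vertex -3.256 -2.898 -0.682
endloop
endfacet
facet normal 0.713 0.626 0.317
outer loop
vertex -2.973 -1.616 -1.247
vertex -2.667 -2.24 -0.703
vertex -2.353 -2.181 -1.526
endloop
endfacet
facet normal 0.484 -0.409 0.773
outer loop
vertex -2.667 -2.24 -0.703
vertex -3.256 -2.898 -0.682
vertex -2.529 -2.973 -1.177
endloop
endfacet
facet normal -0.535 -0.765 0.360
outer loop
vertex -3.256 -2.898 -0.682
vertex -3.927 -2.679 -1.214
vertex -3.307 -3.244 -1.493
endloop
endfacet
facet normal -0.934 0.052 -0.353
outer loop
vertex -3.927 -2.679 -1.214
vertex -3.751 -1.887 -1.563
vertex -3.613 -2.62 -2.037
endloop
endfacet
facet normal -0.164 0.911 -0.378
outer loop
vertex -3.751 -1.887 -1.563
vertex -2.973 -1.616 -1.247
vertex -3.024 -1.962 -2.058
endloop
endfacet
facet normal 0.893 -0.332 -0.303
outer loop
vertex -2.749 -2.801 -2.014
vertex -2.353 -2.181 -1.526
vertex -2.529 -2.973 -1.177
endloop
endfacet
facet normal 0.417 -0.862 -0.287
outer loop
vertex -2.749 -2.801 -2.014
vertex -2.529 -2.973 -1.177
vertex -3.307 -3.244 -1.493
endloop
endfacet
facet normal -0.125 -0.686 -0.717
outer loop
vertex -2.749 -2.801 -2.014
vertex -3.307 -3.244 -1.493
vertex -3.613 -2.62 -2.037
endloop
endfacet
facet normal 0.017 -0.047 -0.999
outer loop
vertex -2.749 -2.801 -2.014
vertex -3.613 -2.62 -2.037
vertex -3.024 -1.962 -2.058
endloop
endfacet
facet normal 0.646 0.173 -0.744
outer loop
vertex -2.749 -2.801 -2.014
vertex -3.024 -1.962 -2.058
vertex -2.353 -2.181 -1.526
endloop
endfacet
facet normal 0.934 -0.052 0.353
outer loop
vertex -2.529 -2.973 -1.177
vertex -2.353 -2.181 -1.526
vertex -2.667 -2.24 -0.703
endloop
endfacet
facet normal 0.164 -0.911 0.378
outer loop
vertex -3.307 -3.244 -1.493
vertex -2.529 -2.973 -1.177
vertex -3.256 -2.898 -0.682
endloop
endfacet
facet normal -0.713 -0.626 -0.317
outer loop
vertex -3.613 -2.62 -2.037
vertex -3.307 -3.244 -1.493
vertex -3.927 -2.679 -1.214
endloop
endfacet
facet normal -0.484 0.409 -0.773
outer loop
vertex -3.024 -1.962 -2.058
vertex -3.613 -2.62 -2.037
vertex -3.751 -1.887 -1.563
endloop
endfacet
facet normal 0.535 0.765 -0.360
outer loop
vertex -2.353 -2.181 -1.526
vertex -3.024 -1.962 -2.058
vertex -2.973 -1.616 -1.247
endloop
endfacet

endsolid


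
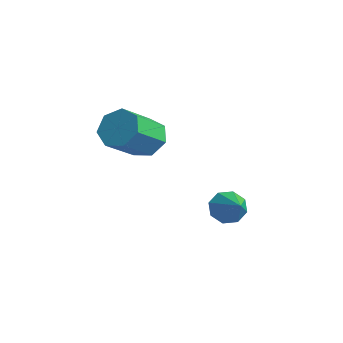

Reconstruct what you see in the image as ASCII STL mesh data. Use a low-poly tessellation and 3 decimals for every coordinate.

solid 
facet normal -0.841 0.209 -0.499
outer loop
vertex -0.175 2.991 -3.93
vertex -0.637 2.806 -3.228
vertex -0.272 3.517 -3.546
endloop
endfacet
facet normal 0.830 0.421 -0.367
outer loop
vertex -0.175 2.991 -3.93
vertex -0.272 3.517 -3.546
vertex 0.777 2.454 -2.392
endloop
endfacet
facet normal -0.842 0.209 -0.498
outer loop
vertex -0.272 3.517 -3.546
vertex -0.637 2.806 -3.228
vertex -0.582 3.626 -2.976
endloop
endfacet
facet normal 0.598 0.782 0.176
outer loop
vertex -0.272 3.517 -3.546
vertex -0.582 3.626 -2.976
vertex 0.777 2.454 -2.392
endloop
endfacet
facet normal -0.842 0.209 -0.498
outer loop
vertex -0.582 3.626 -2.976
vertex -0.637 2.806 -3.228
vertex -0.924 3.255 -2.554
endloop
endfacet
facet normal 0.227 0.633 0.740
outer loop
vertex -0.582 3.626 -2.976
vertex -0.924 3.255 -2.554
vertex 0.777 2.454 -2.392
endloop
endfacet
facet normal -0.841 0.210 -0.498
outer loop
vertex -0.924 3.255 -2.554
vertex -0.637 2.806 -3.228
vertex -1.098 2.621 -2.527
endloop
endfacet
facet normal -0.066 0.061 0.996
outer loop
vertex -0.924 3.255 -2.554
vertex -1.098 2.621 -2.527
vertex 0.777 2.454 -2.392
endloop
endfacet
facet normal -0.841 0.210 -0.498
outer loop
vertex -1.098 2.621 -2.527
vertex -0.637 2.806 -3.228
vertex -1.002 2.095 -2.911
endloop
endfacet
facet normal -0.110 -0.599 0.793
outer loop
vertex -1.098 2.621 -2.527
vertex -1.002 2.095 -2.911
vertex 0.777 2.454 -2.392
endloop
endfacet
facet normal -0.841 0.209 -0.499
outer loop
vertex -1.002 2.095 -2.911
vertex -0.637 2.806 -3.228
vertex -0.691 1.986 -3.481
endloop
endfacet
facet normal 0.121 -0.961 0.250
outer loop
vertex -1.002 2.095 -2.911
vertex -0.691 1.986 -3.481
vertex 0.777 2.454 -2.392
endloop
endfacet
facet normal -0.842 0.209 -0.498
outer loop
vertex -0.691 1.986 -3.481
vertex -0.637 2.806 -3.228
vertex -0.349 2.357 -3.903
endloop
endfacet
facet normal 0.492 -0.812 -0.315
outer loop
vertex -0.691 1.986 -3.481
vertex -0.349 2.357 -3.903
vertex 0.777 2.454 -2.392
endloop
endfacet
facet normal -0.841 0.210 -0.498
outer loop
vertex -0.349 2.357 -3.903
vertex -0.637 2.806 -3.228
vertex -0.175 2.991 -3.93
endloop
endfacet
facet normal 0.786 -0.240 -0.570
outer loop
vertex -0.349 2.357 -3.903
vertex -0.175 2.991 -3.93
vertex 0.777 2.454 -2.392
endloop
endfacet
facet normal -0.232 0.784 -0.576
outer loop
vertex -1.607 -0.253 0.235
vertex -2.387 -0.03 0.853
vertex -1.421 0.294 0.905
endloop
endfacet
facet normal 0.950 0.055 -0.308
outer loop
vertex -1.607 -0.253 0.235
vertex -1.421 0.294 0.905
vertex -1.134 -1.854 1.408
endloop
endfacet
facet normal 0.949 0.054 -0.309
outer loop
vertex -1.134 -1.854 1.408
vertex -1.421 0.294 0.905
vertex -0.947 -1.307 2.078
endloop
endfacet
facet normal 0.232 -0.784 0.576
outer loop
vertex -1.134 -1.854 1.408
vertex -0.947 -1.307 2.078
vertex -1.913 -1.63 2.027
endloop
endfacet
facet normal -0.232 0.785 -0.575
outer loop
vertex -1.421 0.294 0.905
vertex -2.387 -0.03 0.853
vertex -1.961 0.597 1.537
endloop
endfacet
facet normal 0.757 0.517 0.399
outer loop
vertex -1.421 0.294 0.905
vertex -1.961 0.597 1.537
vertex -0.947 -1.307 2.078
endloop
endfacet
facet normal 0.757 0.517 0.400
outer loop
vertex -0.947 -1.307 2.078
vertex -1.961 0.597 1.537
vertex -1.488 -1.004 2.71
endloop
endfacet
facet normal 0.232 -0.785 0.575
outer loop
vertex -0.947 -1.307 2.078
vertex -1.488 -1.004 2.71
vertex -1.913 -1.63 2.027
endloop
endfacet
facet normal -0.232 0.785 -0.575
outer loop
vertex -1.961 0.597 1.537
vertex -2.387 -0.03 0.853
vertex -2.822 0.428 1.654
endloop
endfacet
facet normal -0.006 0.590 0.807
outer loop
vertex -1.961 0.597 1.537
vertex -2.822 0.428 1.654
vertex -1.488 -1.004 2.71
endloop
endfacet
facet normal -0.005 0.590 0.807
outer loop
vertex -1.488 -1.004 2.71
vertex -2.822 0.428 1.654
vertex -2.349 -1.172 2.827
endloop
endfacet
facet normal 0.231 -0.785 0.575
outer loop
vertex -1.488 -1.004 2.71
vertex -2.349 -1.172 2.827
vertex -1.913 -1.63 2.027
endloop
endfacet
facet normal -0.232 0.785 -0.575
outer loop
vertex -2.822 0.428 1.654
vertex -2.387 -0.03 0.853
vertex -3.355 -0.085 1.168
endloop
endfacet
facet normal -0.764 0.219 0.607
outer loop
vertex -2.822 0.428 1.654
vertex -3.355 -0.085 1.168
vertex -2.349 -1.172 2.827
endloop
endfacet
facet normal -0.764 0.219 0.607
outer loop
vertex -2.349 -1.172 2.827
vertex -3.355 -0.085 1.168
vertex -2.882 -1.686 2.341
endloop
endfacet
facet normal 0.232 -0.784 0.575
outer loop
vertex -2.349 -1.172 2.827
vertex -2.882 -1.686 2.341
vertex -1.913 -1.63 2.027
endloop
endfacet
facet normal -0.232 0.785 -0.575
outer loop
vertex -3.355 -0.085 1.168
vertex -2.387 -0.03 0.853
vertex -3.159 -0.557 0.445
endloop
endfacet
facet normal -0.947 -0.317 -0.050
outer loop
vertex -3.355 -0.085 1.168
vertex -3.159 -0.557 0.445
vertex -2.882 -1.686 2.341
endloop
endfacet
facet normal -0.947 -0.317 -0.050
outer loop
vertex -2.882 -1.686 2.341
vertex -3.159 -0.557 0.445
vertex -2.686 -2.157 1.619
endloop
endfacet
facet normal 0.232 -0.785 0.575
outer loop
vertex -2.882 -1.686 2.341
vertex -2.686 -2.157 1.619
vertex -1.913 -1.63 2.027
endloop
endfacet
facet normal -0.231 0.784 -0.575
outer loop
vertex -3.159 -0.557 0.445
vertex -2.387 -0.03 0.853
vertex -2.381 -0.632 0.03
endloop
endfacet
facet normal -0.417 -0.615 -0.670
outer loop
vertex -3.159 -0.557 0.445
vertex -2.381 -0.632 0.03
vertex -2.686 -2.157 1.619
endloop
endfacet
facet normal -0.417 -0.614 -0.670
outer loop
vertex -2.686 -2.157 1.619
vertex -2.381 -0.632 0.03
vertex -1.908 -2.232 1.203
endloop
endfacet
facet normal 0.232 -0.785 0.575
outer loop
vertex -2.686 -2.157 1.619
vertex -1.908 -2.232 1.203
vertex -1.913 -1.63 2.027
endloop
endfacet
facet normal -0.232 0.784 -0.575
outer loop
vertex -2.381 -0.632 0.03
vertex -2.387 -0.03 0.853
vertex -1.607 -0.253 0.235
endloop
endfacet
facet normal 0.428 -0.449 -0.785
outer loop
vertex -2.381 -0.632 0.03
vertex -1.607 -0.253 0.235
vertex -1.908 -2.232 1.203
endloop
endfacet
facet normal 0.427 -0.449 -0.785
outer loop
vertex -1.908 -2.232 1.203
vertex -1.607 -0.253 0.235
vertex -1.134 -1.854 1.408
endloop
endfacet
facet normal 0.231 -0.785 0.575
outer loop
vertex -1.908 -2.232 1.203
vertex -1.134 -1.854 1.408
vertex -1.913 -1.63 2.027
endloop
endfacet

endsolid


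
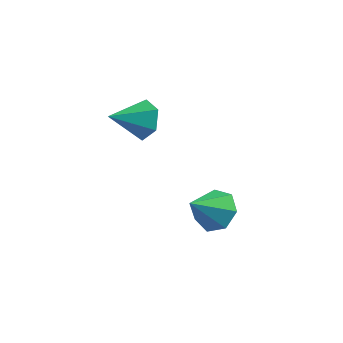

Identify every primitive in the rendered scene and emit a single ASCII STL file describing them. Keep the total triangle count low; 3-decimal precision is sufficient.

solid 
facet normal 0.507 0.744 -0.435
outer loop
vertex -1.537 0.123 2.315
vertex -2.158 0.067 1.495
vertex -2.397 0.689 2.28
endloop
endfacet
facet normal -0.032 0.014 0.999
outer loop
vertex -1.537 0.123 2.315
vertex -2.397 0.689 2.28
vertex -3.082 -1.287 2.285
endloop
endfacet
facet normal 0.507 0.744 -0.435
outer loop
vertex -2.397 0.689 2.28
vertex -2.158 0.067 1.495
vertex -3.018 0.633 1.46
endloop
endfacet
facet normal -0.776 0.271 0.569
outer loop
vertex -2.397 0.689 2.28
vertex -3.018 0.633 1.46
vertex -3.082 -1.287 2.285
endloop
endfacet
facet normal 0.507 0.744 -0.434
outer loop
vertex -3.018 0.633 1.46
vertex -2.158 0.067 1.495
vertex -2.779 0.012 0.675
endloop
endfacet
facet normal -0.968 -0.070 -0.239
outer loop
vertex -3.018 0.633 1.46
vertex -2.779 0.012 0.675
vertex -3.082 -1.287 2.285
endloop
endfacet
facet normal 0.507 0.745 -0.434
outer loop
vertex -2.779 0.012 0.675
vertex -2.158 0.067 1.495
vertex -1.919 -0.554 0.709
endloop
endfacet
facet normal -0.415 -0.668 -0.617
outer loop
vertex -2.779 0.012 0.675
vertex -1.919 -0.554 0.709
vertex -3.082 -1.287 2.285
endloop
endfacet
facet normal 0.507 0.745 -0.434
outer loop
vertex -1.919 -0.554 0.709
vertex -2.158 0.067 1.495
vertex -1.298 -0.499 1.529
endloop
endfacet
facet normal 0.329 -0.925 -0.187
outer loop
vertex -1.919 -0.554 0.709
vertex -1.298 -0.499 1.529
vertex -3.082 -1.287 2.285
endloop
endfacet
facet normal 0.507 0.744 -0.435
outer loop
vertex -1.298 -0.499 1.529
vertex -2.158 0.067 1.495
vertex -1.537 0.123 2.315
endloop
endfacet
facet normal 0.522 -0.585 0.621
outer loop
vertex -1.298 -0.499 1.529
vertex -1.537 0.123 2.315
vertex -3.082 -1.287 2.285
endloop
endfacet
facet normal 0.308 0.689 -0.656
outer loop
vertex 3.073 -2.379 0.532
vertex 2.645 -2.917 -0.234
vertex 2.223 -2.177 0.345
endloop
endfacet
facet normal -0.143 0.279 0.950
outer loop
vertex 3.073 -2.379 0.532
vertex 2.223 -2.177 0.345
vertex 2.115 -4.103 0.894
endloop
endfacet
facet normal 0.307 0.689 -0.657
outer loop
vertex 2.223 -2.177 0.345
vertex 2.645 -2.917 -0.234
vertex 1.69 -2.533 -0.278
endloop
endfacet
facet normal -0.799 0.206 0.566
outer loop
vertex 2.223 -2.177 0.345
vertex 1.69 -2.533 -0.278
vertex 2.115 -4.103 0.894
endloop
endfacet
facet normal 0.307 0.689 -0.656
outer loop
vertex 1.69 -2.533 -0.278
vertex 2.645 -2.917 -0.234
vertex 1.876 -3.178 -0.868
endloop
endfacet
facet normal -0.963 -0.268 -0.010
outer loop
vertex 1.69 -2.533 -0.278
vertex 1.876 -3.178 -0.868
vertex 2.115 -4.103 0.894
endloop
endfacet
facet normal 0.308 0.689 -0.657
outer loop
vertex 1.876 -3.178 -0.868
vertex 2.645 -2.917 -0.234
vertex 2.64 -3.627 -0.981
endloop
endfacet
facet normal -0.513 -0.787 -0.343
outer loop
vertex 1.876 -3.178 -0.868
vertex 2.64 -3.627 -0.981
vertex 2.115 -4.103 0.894
endloop
endfacet
facet normal 0.307 0.689 -0.657
outer loop
vertex 2.64 -3.627 -0.981
vertex 2.645 -2.917 -0.234
vertex 3.408 -3.541 -0.532
endloop
endfacet
facet normal 0.215 -0.959 -0.183
outer loop
vertex 2.64 -3.627 -0.981
vertex 3.408 -3.541 -0.532
vertex 2.115 -4.103 0.894
endloop
endfacet
facet normal 0.308 0.689 -0.656
outer loop
vertex 3.408 -3.541 -0.532
vertex 2.645 -2.917 -0.234
vertex 3.601 -2.986 0.142
endloop
endfacet
facet normal 0.669 -0.656 0.348
outer loop
vertex 3.408 -3.541 -0.532
vertex 3.601 -2.986 0.142
vertex 2.115 -4.103 0.894
endloop
endfacet
facet normal 0.308 0.689 -0.656
outer loop
vertex 3.601 -2.986 0.142
vertex 2.645 -2.917 -0.234
vertex 3.073 -2.379 0.532
endloop
endfacet
facet normal 0.510 -0.104 0.854
outer loop
vertex 3.601 -2.986 0.142
vertex 3.073 -2.379 0.532
vertex 2.115 -4.103 0.894
endloop
endfacet

endsolid


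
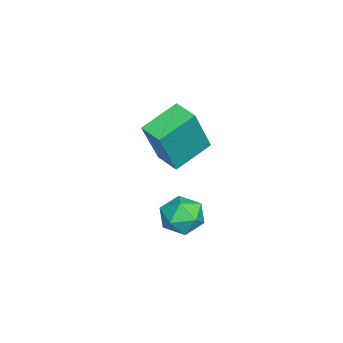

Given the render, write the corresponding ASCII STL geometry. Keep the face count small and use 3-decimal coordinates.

solid 
facet normal -0.973 -0.207 0.107
outer loop
vertex 2.218 1.366 -4.075
vertex 2.38 0.556 -4.166
vertex 2.39 0.9 -3.409
endloop
endfacet
facet normal -0.795 0.381 0.472
outer loop
vertex 2.218 1.366 -4.075
vertex 2.39 0.9 -3.409
vertex 2.714 1.661 -3.478
endloop
endfacet
facet normal -0.522 0.853 0.012
outer loop
vertex 2.218 1.366 -4.075
vertex 2.714 1.661 -3.478
vertex 2.904 1.789 -4.276
endloop
endfacet
facet normal -0.531 0.557 -0.638
outer loop
vertex 2.218 1.366 -4.075
vertex 2.904 1.789 -4.276
vertex 2.698 1.106 -4.701
endloop
endfacet
facet normal -0.809 -0.097 -0.580
outer loop
vertex 2.218 1.366 -4.075
vertex 2.698 1.106 -4.701
vertex 2.38 0.556 -4.166
endloop
endfacet
facet normal -0.283 0.205 0.937
outer loop
vertex 2.714 1.661 -3.478
vertex 2.39 0.9 -3.409
vertex 3.182 1.034 -3.199
endloop
endfacet
facet normal -0.571 -0.745 0.346
outer loop
vertex 2.39 0.9 -3.409
vertex 2.38 0.556 -4.166
vertex 2.976 0.351 -3.624
endloop
endfacet
facet normal -0.305 -0.568 -0.765
outer loop
vertex 2.38 0.556 -4.166
vertex 2.698 1.106 -4.701
vertex 3.166 0.479 -4.422
endloop
endfacet
facet normal 0.145 0.491 -0.859
outer loop
vertex 2.698 1.106 -4.701
vertex 2.904 1.789 -4.276
vertex 3.49 1.24 -4.491
endloop
endfacet
facet normal 0.158 0.968 0.193
outer loop
vertex 2.904 1.789 -4.276
vertex 2.714 1.661 -3.478
vertex 3.5 1.584 -3.734
endloop
endfacet
facet normal 0.531 -0.557 0.638
outer loop
vertex 3.662 0.774 -3.825
vertex 3.182 1.034 -3.199
vertex 2.976 0.351 -3.624
endloop
endfacet
facet normal 0.522 -0.853 -0.012
outer loop
vertex 3.662 0.774 -3.825
vertex 2.976 0.351 -3.624
vertex 3.166 0.479 -4.422
endloop
endfacet
facet normal 0.795 -0.381 -0.472
outer loop
vertex 3.662 0.774 -3.825
vertex 3.166 0.479 -4.422
vertex 3.49 1.24 -4.491
endloop
endfacet
facet normal 0.973 0.207 -0.107
outer loop
vertex 3.662 0.774 -3.825
vertex 3.49 1.24 -4.491
vertex 3.5 1.584 -3.734
endloop
endfacet
facet normal 0.809 0.097 0.580
outer loop
vertex 3.662 0.774 -3.825
vertex 3.5 1.584 -3.734
vertex 3.182 1.034 -3.199
endloop
endfacet
facet normal -0.145 -0.491 0.859
outer loop
vertex 2.976 0.351 -3.624
vertex 3.182 1.034 -3.199
vertex 2.39 0.9 -3.409
endloop
endfacet
facet normal -0.158 -0.968 -0.193
outer loop
vertex 3.166 0.479 -4.422
vertex 2.976 0.351 -3.624
vertex 2.38 0.556 -4.166
endloop
endfacet
facet normal 0.283 -0.205 -0.937
outer loop
vertex 3.49 1.24 -4.491
vertex 3.166 0.479 -4.422
vertex 2.698 1.106 -4.701
endloop
endfacet
facet normal 0.571 0.745 -0.346
outer loop
vertex 3.5 1.584 -3.734
vertex 3.49 1.24 -4.491
vertex 2.904 1.789 -4.276
endloop
endfacet
facet normal 0.305 0.568 0.765
outer loop
vertex 3.182 1.034 -3.199
vertex 3.5 1.584 -3.734
vertex 2.714 1.661 -3.478
endloop
endfacet
facet normal -0.620 0.666 0.416
outer loop
vertex 1.911 0.768 0.674
vertex 2.542 1.427 0.559
vertex 1.122 1.198 -1.191
endloop
endfacet
facet normal -0.686 -0.717 0.125
outer loop
vertex 2.058 0.193 -1.819
vertex 1.911 0.768 0.674
vertex 1.122 1.198 -1.191
endloop
endfacet
facet normal -0.620 0.666 0.416
outer loop
vertex 1.122 1.198 -1.191
vertex 2.542 1.427 0.559
vertex 1.753 1.857 -1.306
endloop
endfacet
facet normal -0.381 0.208 -0.901
outer loop
vertex 1.753 1.857 -1.306
vertex 2.058 0.193 -1.819
vertex 1.122 1.198 -1.191
endloop
endfacet
facet normal 0.381 -0.208 0.901
outer loop
vertex 1.911 0.768 0.674
vertex 3.478 0.422 -0.069
vertex 2.542 1.427 0.559
endloop
endfacet
facet normal -0.686 -0.717 0.125
outer loop
vertex 2.847 -0.237 0.046
vertex 1.911 0.768 0.674
vertex 2.058 0.193 -1.819
endloop
endfacet
facet normal 0.381 -0.208 0.901
outer loop
vertex 2.847 -0.237 0.046
vertex 3.478 0.422 -0.069
vertex 1.911 0.768 0.674
endloop
endfacet
facet normal 0.686 0.717 -0.125
outer loop
vertex 2.542 1.427 0.559
vertex 3.478 0.422 -0.069
vertex 1.753 1.857 -1.306
endloop
endfacet
facet normal -0.381 0.208 -0.901
outer loop
vertex 2.689 0.852 -1.934
vertex 2.058 0.193 -1.819
vertex 1.753 1.857 -1.306
endloop
endfacet
facet normal 0.686 0.717 -0.125
outer loop
vertex 1.753 1.857 -1.306
vertex 3.478 0.422 -0.069
vertex 2.689 0.852 -1.934
endloop
endfacet
facet normal 0.620 -0.666 -0.416
outer loop
vertex 2.689 0.852 -1.934
vertex 2.847 -0.237 0.046
vertex 2.058 0.193 -1.819
endloop
endfacet
facet normal 0.620 -0.666 -0.416
outer loop
vertex 3.478 0.422 -0.069
vertex 2.847 -0.237 0.046
vertex 2.689 0.852 -1.934
endloop
endfacet

endsolid


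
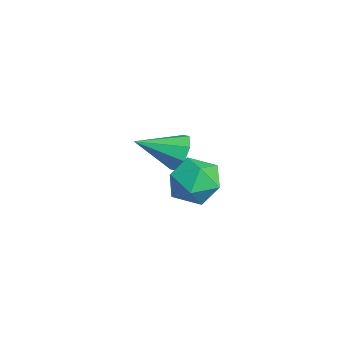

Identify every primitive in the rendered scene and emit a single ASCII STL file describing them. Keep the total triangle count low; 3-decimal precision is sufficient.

solid 
facet normal 0.178 0.984 0.027
outer loop
vertex 1.614 2.245 2.28
vertex 1.518 2.229 3.517
vertex 2.62 2.044 2.978
endloop
endfacet
facet normal 0.505 0.680 -0.532
outer loop
vertex 1.614 2.245 2.28
vertex 2.62 2.044 2.978
vertex 2.435 1.376 1.948
endloop
endfacet
facet normal 0.007 0.362 -0.932
outer loop
vertex 1.614 2.245 2.28
vertex 2.435 1.376 1.948
vertex 1.219 1.149 1.851
endloop
endfacet
facet normal -0.628 0.469 -0.621
outer loop
vertex 1.614 2.245 2.28
vertex 1.219 1.149 1.851
vertex 0.653 1.676 2.821
endloop
endfacet
facet normal -0.521 0.853 -0.029
outer loop
vertex 1.614 2.245 2.28
vertex 0.653 1.676 2.821
vertex 1.518 2.229 3.517
endloop
endfacet
facet normal 0.943 0.175 -0.283
outer loop
vertex 2.435 1.376 1.948
vertex 2.62 2.044 2.978
vertex 2.847 0.824 2.979
endloop
endfacet
facet normal 0.415 0.666 0.620
outer loop
vertex 2.62 2.044 2.978
vertex 1.518 2.229 3.517
vertex 2.281 1.351 3.949
endloop
endfacet
facet normal -0.716 0.454 0.530
outer loop
vertex 1.518 2.229 3.517
vertex 0.653 1.676 2.821
vertex 1.065 1.124 3.852
endloop
endfacet
facet normal -0.888 -0.166 -0.428
outer loop
vertex 0.653 1.676 2.821
vertex 1.219 1.149 1.851
vertex 0.88 0.456 2.822
endloop
endfacet
facet normal 0.137 -0.339 -0.931
outer loop
vertex 1.219 1.149 1.851
vertex 2.435 1.376 1.948
vertex 1.982 0.271 2.283
endloop
endfacet
facet normal 0.628 -0.469 0.621
outer loop
vertex 1.886 0.255 3.52
vertex 2.847 0.824 2.979
vertex 2.281 1.351 3.949
endloop
endfacet
facet normal -0.007 -0.362 0.932
outer loop
vertex 1.886 0.255 3.52
vertex 2.281 1.351 3.949
vertex 1.065 1.124 3.852
endloop
endfacet
facet normal -0.505 -0.680 0.532
outer loop
vertex 1.886 0.255 3.52
vertex 1.065 1.124 3.852
vertex 0.88 0.456 2.822
endloop
endfacet
facet normal -0.178 -0.984 -0.027
outer loop
vertex 1.886 0.255 3.52
vertex 0.88 0.456 2.822
vertex 1.982 0.271 2.283
endloop
endfacet
facet normal 0.521 -0.853 0.029
outer loop
vertex 1.886 0.255 3.52
vertex 1.982 0.271 2.283
vertex 2.847 0.824 2.979
endloop
endfacet
facet normal 0.888 0.166 0.428
outer loop
vertex 2.281 1.351 3.949
vertex 2.847 0.824 2.979
vertex 2.62 2.044 2.978
endloop
endfacet
facet normal -0.137 0.339 0.931
outer loop
vertex 1.065 1.124 3.852
vertex 2.281 1.351 3.949
vertex 1.518 2.229 3.517
endloop
endfacet
facet normal -0.943 -0.175 0.283
outer loop
vertex 0.88 0.456 2.822
vertex 1.065 1.124 3.852
vertex 0.653 1.676 2.821
endloop
endfacet
facet normal -0.415 -0.666 -0.620
outer loop
vertex 1.982 0.271 2.283
vertex 0.88 0.456 2.822
vertex 1.219 1.149 1.851
endloop
endfacet
facet normal 0.716 -0.454 -0.530
outer loop
vertex 2.847 0.824 2.979
vertex 1.982 0.271 2.283
vertex 2.435 1.376 1.948
endloop
endfacet
facet normal 0.072 0.908 -0.414
outer loop
vertex -2.158 1.429 0.987
vertex -2.923 1.752 1.562
vertex -1.919 1.718 1.663
endloop
endfacet
facet normal 0.839 -0.541 -0.065
outer loop
vertex -2.158 1.429 0.987
vertex -1.919 1.718 1.663
vertex -3.077 -0.172 2.438
endloop
endfacet
facet normal 0.072 0.908 -0.414
outer loop
vertex -1.919 1.718 1.663
vertex -2.923 1.752 1.562
vertex -2.268 2.027 2.28
endloop
endfacet
facet normal 0.785 -0.248 0.568
outer loop
vertex -1.919 1.718 1.663
vertex -2.268 2.027 2.28
vertex -3.077 -0.172 2.438
endloop
endfacet
facet normal 0.073 0.908 -0.414
outer loop
vertex -2.268 2.027 2.28
vertex -2.923 1.752 1.562
vertex -3.002 2.175 2.476
endloop
endfacet
facet normal 0.253 -0.024 0.967
outer loop
vertex -2.268 2.027 2.28
vertex -3.002 2.175 2.476
vertex -3.077 -0.172 2.438
endloop
endfacet
facet normal 0.073 0.908 -0.414
outer loop
vertex -3.002 2.175 2.476
vertex -2.923 1.752 1.562
vertex -3.689 2.075 2.136
endloop
endfacet
facet normal -0.444 -0.000 0.896
outer loop
vertex -3.002 2.175 2.476
vertex -3.689 2.075 2.136
vertex -3.077 -0.172 2.438
endloop
endfacet
facet normal 0.073 0.908 -0.414
outer loop
vertex -3.689 2.075 2.136
vertex -2.923 1.752 1.562
vertex -3.928 1.786 1.46
endloop
endfacet
facet normal -0.897 -0.191 0.399
outer loop
vertex -3.689 2.075 2.136
vertex -3.928 1.786 1.46
vertex -3.077 -0.172 2.438
endloop
endfacet
facet normal 0.073 0.907 -0.414
outer loop
vertex -3.928 1.786 1.46
vertex -2.923 1.752 1.562
vertex -3.578 1.477 0.844
endloop
endfacet
facet normal -0.843 -0.484 -0.236
outer loop
vertex -3.928 1.786 1.46
vertex -3.578 1.477 0.844
vertex -3.077 -0.172 2.438
endloop
endfacet
facet normal 0.073 0.907 -0.414
outer loop
vertex -3.578 1.477 0.844
vertex -2.923 1.752 1.562
vertex -2.845 1.329 0.648
endloop
endfacet
facet normal -0.312 -0.708 -0.634
outer loop
vertex -3.578 1.477 0.844
vertex -2.845 1.329 0.648
vertex -3.077 -0.172 2.438
endloop
endfacet
facet normal 0.072 0.907 -0.414
outer loop
vertex -2.845 1.329 0.648
vertex -2.923 1.752 1.562
vertex -2.158 1.429 0.987
endloop
endfacet
facet normal 0.384 -0.731 -0.563
outer loop
vertex -2.845 1.329 0.648
vertex -2.158 1.429 0.987
vertex -3.077 -0.172 2.438
endloop
endfacet

endsolid


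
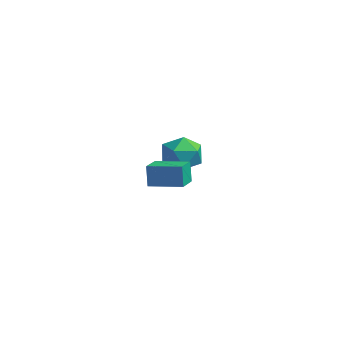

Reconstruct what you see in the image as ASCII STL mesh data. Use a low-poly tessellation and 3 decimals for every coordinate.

solid 
facet normal -0.711 0.697 -0.094
outer loop
vertex 1.402 -0.956 1.08
vertex 2.558 0.241 1.214
vertex 1.549 -0.966 -0.101
endloop
endfacet
facet normal -0.693 -0.717 -0.080
outer loop
vertex 2.502 -1.901 0.026
vertex 1.402 -0.956 1.08
vertex 1.549 -0.966 -0.101
endloop
endfacet
facet normal -0.710 0.697 -0.095
outer loop
vertex 1.549 -0.966 -0.101
vertex 2.558 0.241 1.214
vertex 2.706 0.231 0.033
endloop
endfacet
facet normal 0.124 -0.009 -0.992
outer loop
vertex 2.706 0.231 0.033
vertex 2.502 -1.901 0.026
vertex 1.549 -0.966 -0.101
endloop
endfacet
facet normal -0.124 0.009 0.992
outer loop
vertex 1.402 -0.956 1.08
vertex 3.511 -0.694 1.341
vertex 2.558 0.241 1.214
endloop
endfacet
facet normal -0.693 -0.716 -0.081
outer loop
vertex 2.354 -1.891 1.207
vertex 1.402 -0.956 1.08
vertex 2.502 -1.901 0.026
endloop
endfacet
facet normal -0.124 0.009 0.992
outer loop
vertex 2.354 -1.891 1.207
vertex 3.511 -0.694 1.341
vertex 1.402 -0.956 1.08
endloop
endfacet
facet normal 0.693 0.717 0.081
outer loop
vertex 2.558 0.241 1.214
vertex 3.511 -0.694 1.341
vertex 2.706 0.231 0.033
endloop
endfacet
facet normal 0.124 -0.009 -0.992
outer loop
vertex 3.658 -0.704 0.16
vertex 2.502 -1.901 0.026
vertex 2.706 0.231 0.033
endloop
endfacet
facet normal 0.693 0.716 0.080
outer loop
vertex 2.706 0.231 0.033
vertex 3.511 -0.694 1.341
vertex 3.658 -0.704 0.16
endloop
endfacet
facet normal 0.711 -0.697 0.095
outer loop
vertex 3.658 -0.704 0.16
vertex 2.354 -1.891 1.207
vertex 2.502 -1.901 0.026
endloop
endfacet
facet normal 0.711 -0.697 0.094
outer loop
vertex 3.511 -0.694 1.341
vertex 2.354 -1.891 1.207
vertex 3.658 -0.704 0.16
endloop
endfacet
facet normal -0.012 0.970 -0.243
outer loop
vertex -2.668 3.701 -1.109
vertex -3.863 3.708 -1.021
vertex -3.191 3.957 -0.061
endloop
endfacet
facet normal 0.591 0.801 0.099
outer loop
vertex -2.668 3.701 -1.109
vertex -3.191 3.957 -0.061
vertex -2.225 3.248 -0.091
endloop
endfacet
facet normal 0.919 0.286 -0.272
outer loop
vertex -2.668 3.701 -1.109
vertex -2.225 3.248 -0.091
vertex -2.301 2.56 -1.07
endloop
endfacet
facet normal 0.518 0.138 -0.844
outer loop
vertex -2.668 3.701 -1.109
vertex -2.301 2.56 -1.07
vertex -3.313 2.845 -1.645
endloop
endfacet
facet normal -0.058 0.561 -0.826
outer loop
vertex -2.668 3.701 -1.109
vertex -3.313 2.845 -1.645
vertex -3.863 3.708 -1.021
endloop
endfacet
facet normal 0.415 0.534 0.737
outer loop
vertex -2.225 3.248 -0.091
vertex -3.191 3.957 -0.061
vertex -3.147 2.975 0.625
endloop
endfacet
facet normal -0.561 0.808 0.183
outer loop
vertex -3.191 3.957 -0.061
vertex -3.863 3.708 -1.021
vertex -4.159 3.26 0.05
endloop
endfacet
facet normal -0.633 0.146 -0.760
outer loop
vertex -3.863 3.708 -1.021
vertex -3.313 2.845 -1.645
vertex -4.235 2.572 -0.929
endloop
endfacet
facet normal 0.297 -0.538 -0.789
outer loop
vertex -3.313 2.845 -1.645
vertex -2.301 2.56 -1.07
vertex -3.269 1.863 -0.959
endloop
endfacet
facet normal 0.945 -0.298 0.136
outer loop
vertex -2.301 2.56 -1.07
vertex -2.225 3.248 -0.091
vertex -2.597 2.112 0.001
endloop
endfacet
facet normal -0.518 -0.138 0.844
outer loop
vertex -3.792 2.119 0.089
vertex -3.147 2.975 0.625
vertex -4.159 3.26 0.05
endloop
endfacet
facet normal -0.919 -0.286 0.272
outer loop
vertex -3.792 2.119 0.089
vertex -4.159 3.26 0.05
vertex -4.235 2.572 -0.929
endloop
endfacet
facet normal -0.591 -0.801 -0.099
outer loop
vertex -3.792 2.119 0.089
vertex -4.235 2.572 -0.929
vertex -3.269 1.863 -0.959
endloop
endfacet
facet normal 0.012 -0.970 0.243
outer loop
vertex -3.792 2.119 0.089
vertex -3.269 1.863 -0.959
vertex -2.597 2.112 0.001
endloop
endfacet
facet normal 0.058 -0.561 0.826
outer loop
vertex -3.792 2.119 0.089
vertex -2.597 2.112 0.001
vertex -3.147 2.975 0.625
endloop
endfacet
facet normal -0.297 0.538 0.789
outer loop
vertex -4.159 3.26 0.05
vertex -3.147 2.975 0.625
vertex -3.191 3.957 -0.061
endloop
endfacet
facet normal -0.945 0.298 -0.136
outer loop
vertex -4.235 2.572 -0.929
vertex -4.159 3.26 0.05
vertex -3.863 3.708 -1.021
endloop
endfacet
facet normal -0.415 -0.534 -0.737
outer loop
vertex -3.269 1.863 -0.959
vertex -4.235 2.572 -0.929
vertex -3.313 2.845 -1.645
endloop
endfacet
facet normal 0.561 -0.808 -0.183
outer loop
vertex -2.597 2.112 0.001
vertex -3.269 1.863 -0.959
vertex -2.301 2.56 -1.07
endloop
endfacet
facet normal 0.633 -0.146 0.760
outer loop
vertex -3.147 2.975 0.625
vertex -2.597 2.112 0.001
vertex -2.225 3.248 -0.091
endloop
endfacet

endsolid
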